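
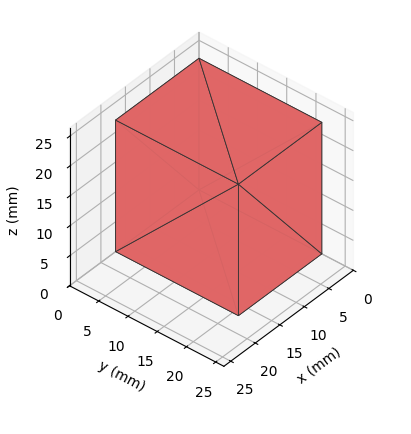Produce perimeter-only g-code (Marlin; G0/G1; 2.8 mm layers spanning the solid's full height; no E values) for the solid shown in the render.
Reading the render: the shape is a rectangular box, roughly 17 × 21 mm footprint and 22 mm tall (dimensions read to the nearest mm from the axis ticks). For the g-code, the solid's height is divided into equal slices at the stated Δz and each level perimeter traced with G1 moves after a G0 lift.

; perimeter-only toolpath
G21 ; units = mm
G90 ; absolute positioning
G28 ; home
; layer 1
G0 Z2.8
G0 X0.0 Y0.0
G1 X17.0 Y0.0
G1 X17.0 Y21.0
G1 X0.0 Y21.0
G1 X0.0 Y0.0
; layer 2
G0 Z5.5
G0 X0.0 Y0.0
G1 X17.0 Y0.0
G1 X17.0 Y21.0
G1 X0.0 Y21.0
G1 X0.0 Y0.0
; layer 3
G0 Z8.2
G0 X0.0 Y0.0
G1 X17.0 Y0.0
G1 X17.0 Y21.0
G1 X0.0 Y21.0
G1 X0.0 Y0.0
; layer 4
G0 Z11.0
G0 X0.0 Y0.0
G1 X17.0 Y0.0
G1 X17.0 Y21.0
G1 X0.0 Y21.0
G1 X0.0 Y0.0
; layer 5
G0 Z13.8
G0 X0.0 Y0.0
G1 X17.0 Y0.0
G1 X17.0 Y21.0
G1 X0.0 Y21.0
G1 X0.0 Y0.0
; layer 6
G0 Z16.5
G0 X0.0 Y0.0
G1 X17.0 Y0.0
G1 X17.0 Y21.0
G1 X0.0 Y21.0
G1 X0.0 Y0.0
; layer 7
G0 Z19.2
G0 X0.0 Y0.0
G1 X17.0 Y0.0
G1 X17.0 Y21.0
G1 X0.0 Y21.0
G1 X0.0 Y0.0
; layer 8
G0 Z22.0
G0 X0.0 Y0.0
G1 X17.0 Y0.0
G1 X17.0 Y21.0
G1 X0.0 Y21.0
G1 X0.0 Y0.0
M2 ; end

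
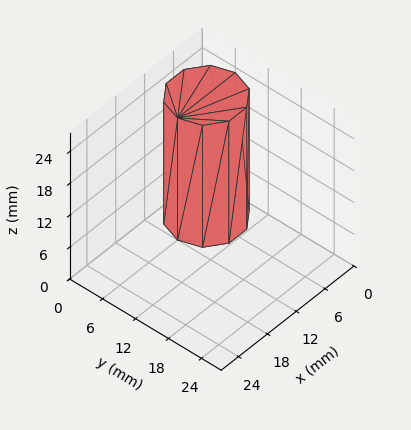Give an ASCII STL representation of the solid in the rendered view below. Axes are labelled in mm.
Reading the render: the shape is a regular 10-sided prism (a cylinder approximated with 10 flat sides), circumscribed radius ≈ 6 mm, height ≈ 23 mm (dimensions read to the nearest mm from the axis ticks). For the STL, each face is triangulated and given an outward normal.

solid part
  facet normal 0.0000 0.0000 -1.0000
    outer loop
      vertex 7.854 11.706 0.000
      vertex 10.854 9.527 0.000
      vertex 12.000 6.000 0.000
    endloop
  endfacet
  facet normal 0.0000 0.0000 -1.0000
    outer loop
      vertex 4.146 11.706 0.000
      vertex 7.854 11.706 0.000
      vertex 12.000 6.000 0.000
    endloop
  endfacet
  facet normal 0.0000 0.0000 -1.0000
    outer loop
      vertex 1.146 9.527 0.000
      vertex 4.146 11.706 0.000
      vertex 12.000 6.000 0.000
    endloop
  endfacet
  facet normal 0.0000 0.0000 -1.0000
    outer loop
      vertex 0.000 6.000 0.000
      vertex 1.146 9.527 0.000
      vertex 12.000 6.000 0.000
    endloop
  endfacet
  facet normal 0.0000 0.0000 -1.0000
    outer loop
      vertex 1.146 2.473 0.000
      vertex 0.000 6.000 0.000
      vertex 12.000 6.000 0.000
    endloop
  endfacet
  facet normal 0.0000 0.0000 -1.0000
    outer loop
      vertex 4.146 0.294 0.000
      vertex 1.146 2.473 0.000
      vertex 12.000 6.000 0.000
    endloop
  endfacet
  facet normal 0.0000 0.0000 -1.0000
    outer loop
      vertex 7.854 0.294 0.000
      vertex 4.146 0.294 0.000
      vertex 12.000 6.000 0.000
    endloop
  endfacet
  facet normal 0.0000 0.0000 -1.0000
    outer loop
      vertex 10.854 2.473 0.000
      vertex 7.854 0.294 0.000
      vertex 12.000 6.000 0.000
    endloop
  endfacet
  facet normal 0.0000 0.0000 1.0000
    outer loop
      vertex 12.000 6.000 23.000
      vertex 10.854 9.527 23.000
      vertex 7.854 11.706 23.000
    endloop
  endfacet
  facet normal 0.0000 0.0000 1.0000
    outer loop
      vertex 12.000 6.000 23.000
      vertex 7.854 11.706 23.000
      vertex 4.146 11.706 23.000
    endloop
  endfacet
  facet normal 0.0000 0.0000 1.0000
    outer loop
      vertex 12.000 6.000 23.000
      vertex 4.146 11.706 23.000
      vertex 1.146 9.527 23.000
    endloop
  endfacet
  facet normal 0.0000 0.0000 1.0000
    outer loop
      vertex 12.000 6.000 23.000
      vertex 1.146 9.527 23.000
      vertex 0.000 6.000 23.000
    endloop
  endfacet
  facet normal 0.0000 0.0000 1.0000
    outer loop
      vertex 12.000 6.000 23.000
      vertex 0.000 6.000 23.000
      vertex 1.146 2.473 23.000
    endloop
  endfacet
  facet normal 0.0000 0.0000 1.0000
    outer loop
      vertex 12.000 6.000 23.000
      vertex 1.146 2.473 23.000
      vertex 4.146 0.294 23.000
    endloop
  endfacet
  facet normal 0.0000 0.0000 1.0000
    outer loop
      vertex 12.000 6.000 23.000
      vertex 4.146 0.294 23.000
      vertex 7.854 0.294 23.000
    endloop
  endfacet
  facet normal 0.0000 0.0000 1.0000
    outer loop
      vertex 12.000 6.000 23.000
      vertex 7.854 0.294 23.000
      vertex 10.854 2.473 23.000
    endloop
  endfacet
  facet normal 0.9511 0.3090 0.0000
    outer loop
      vertex 12.000 6.000 0.000
      vertex 10.854 9.527 0.000
      vertex 10.854 9.527 23.000
    endloop
  endfacet
  facet normal 0.9511 0.3090 0.0000
    outer loop
      vertex 12.000 6.000 0.000
      vertex 10.854 9.527 23.000
      vertex 12.000 6.000 23.000
    endloop
  endfacet
  facet normal 0.5877 0.8091 0.0000
    outer loop
      vertex 10.854 9.527 0.000
      vertex 7.854 11.706 0.000
      vertex 7.854 11.706 23.000
    endloop
  endfacet
  facet normal 0.5877 0.8091 0.0000
    outer loop
      vertex 10.854 9.527 0.000
      vertex 7.854 11.706 23.000
      vertex 10.854 9.527 23.000
    endloop
  endfacet
  facet normal 0.0000 1.0000 0.0000
    outer loop
      vertex 7.854 11.706 0.000
      vertex 4.146 11.706 0.000
      vertex 4.146 11.706 23.000
    endloop
  endfacet
  facet normal 0.0000 1.0000 0.0000
    outer loop
      vertex 7.854 11.706 0.000
      vertex 4.146 11.706 23.000
      vertex 7.854 11.706 23.000
    endloop
  endfacet
  facet normal -0.5877 0.8091 0.0000
    outer loop
      vertex 4.146 11.706 0.000
      vertex 1.146 9.527 0.000
      vertex 1.146 9.527 23.000
    endloop
  endfacet
  facet normal -0.5877 0.8091 0.0000
    outer loop
      vertex 4.146 11.706 0.000
      vertex 1.146 9.527 23.000
      vertex 4.146 11.706 23.000
    endloop
  endfacet
  facet normal -0.9511 0.3090 0.0000
    outer loop
      vertex 1.146 9.527 0.000
      vertex 0.000 6.000 0.000
      vertex 0.000 6.000 23.000
    endloop
  endfacet
  facet normal -0.9511 0.3090 0.0000
    outer loop
      vertex 1.146 9.527 0.000
      vertex 0.000 6.000 23.000
      vertex 1.146 9.527 23.000
    endloop
  endfacet
  facet normal -0.9511 -0.3090 0.0000
    outer loop
      vertex 0.000 6.000 0.000
      vertex 1.146 2.473 0.000
      vertex 1.146 2.473 23.000
    endloop
  endfacet
  facet normal -0.9511 -0.3090 0.0000
    outer loop
      vertex 0.000 6.000 0.000
      vertex 1.146 2.473 23.000
      vertex 0.000 6.000 23.000
    endloop
  endfacet
  facet normal -0.5877 -0.8091 0.0000
    outer loop
      vertex 1.146 2.473 0.000
      vertex 4.146 0.294 0.000
      vertex 4.146 0.294 23.000
    endloop
  endfacet
  facet normal -0.5877 -0.8091 0.0000
    outer loop
      vertex 1.146 2.473 0.000
      vertex 4.146 0.294 23.000
      vertex 1.146 2.473 23.000
    endloop
  endfacet
  facet normal 0.0000 -1.0000 0.0000
    outer loop
      vertex 4.146 0.294 0.000
      vertex 7.854 0.294 0.000
      vertex 7.854 0.294 23.000
    endloop
  endfacet
  facet normal 0.0000 -1.0000 0.0000
    outer loop
      vertex 4.146 0.294 0.000
      vertex 7.854 0.294 23.000
      vertex 4.146 0.294 23.000
    endloop
  endfacet
  facet normal 0.5877 -0.8091 0.0000
    outer loop
      vertex 7.854 0.294 0.000
      vertex 10.854 2.473 0.000
      vertex 10.854 2.473 23.000
    endloop
  endfacet
  facet normal 0.5877 -0.8091 0.0000
    outer loop
      vertex 7.854 0.294 0.000
      vertex 10.854 2.473 23.000
      vertex 7.854 0.294 23.000
    endloop
  endfacet
  facet normal 0.9511 -0.3090 0.0000
    outer loop
      vertex 10.854 2.473 0.000
      vertex 12.000 6.000 0.000
      vertex 12.000 6.000 23.000
    endloop
  endfacet
  facet normal 0.9511 -0.3090 0.0000
    outer loop
      vertex 10.854 2.473 0.000
      vertex 12.000 6.000 23.000
      vertex 10.854 2.473 23.000
    endloop
  endfacet
endsolid part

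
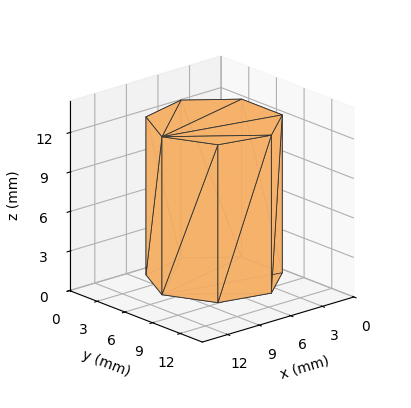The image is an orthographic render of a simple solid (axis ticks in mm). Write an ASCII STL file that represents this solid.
Reading the render: the shape is a regular 7-sided prism (a cylinder approximated with 7 flat sides), circumscribed radius ≈ 5 mm, height ≈ 12 mm (dimensions read to the nearest mm from the axis ticks). For the STL, each face is triangulated and given an outward normal.

solid part
  facet normal 0.0000 0.0000 -1.0000
    outer loop
      vertex 3.9 9.9 0.0
      vertex 8.1 8.9 0.0
      vertex 10.0 5.0 0.0
    endloop
  endfacet
  facet normal 0.0000 0.0000 -1.0000
    outer loop
      vertex 0.5 7.2 0.0
      vertex 3.9 9.9 0.0
      vertex 10.0 5.0 0.0
    endloop
  endfacet
  facet normal 0.0000 0.0000 -1.0000
    outer loop
      vertex 0.5 2.8 0.0
      vertex 0.5 7.2 0.0
      vertex 10.0 5.0 0.0
    endloop
  endfacet
  facet normal 0.0000 0.0000 -1.0000
    outer loop
      vertex 3.9 0.1 0.0
      vertex 0.5 2.8 0.0
      vertex 10.0 5.0 0.0
    endloop
  endfacet
  facet normal 0.0000 0.0000 -1.0000
    outer loop
      vertex 8.1 1.1 0.0
      vertex 3.9 0.1 0.0
      vertex 10.0 5.0 0.0
    endloop
  endfacet
  facet normal 0.0000 0.0000 1.0000
    outer loop
      vertex 10.0 5.0 12.0
      vertex 8.1 8.9 12.0
      vertex 3.9 9.9 12.0
    endloop
  endfacet
  facet normal 0.0000 0.0000 1.0000
    outer loop
      vertex 10.0 5.0 12.0
      vertex 3.9 9.9 12.0
      vertex 0.5 7.2 12.0
    endloop
  endfacet
  facet normal 0.0000 0.0000 1.0000
    outer loop
      vertex 10.0 5.0 12.0
      vertex 0.5 7.2 12.0
      vertex 0.5 2.8 12.0
    endloop
  endfacet
  facet normal 0.0000 0.0000 1.0000
    outer loop
      vertex 10.0 5.0 12.0
      vertex 0.5 2.8 12.0
      vertex 3.9 0.1 12.0
    endloop
  endfacet
  facet normal 0.0000 0.0000 1.0000
    outer loop
      vertex 10.0 5.0 12.0
      vertex 3.9 0.1 12.0
      vertex 8.1 1.1 12.0
    endloop
  endfacet
  facet normal 0.8990 0.4380 0.0000
    outer loop
      vertex 10.0 5.0 0.0
      vertex 8.1 8.9 0.0
      vertex 8.1 8.9 12.0
    endloop
  endfacet
  facet normal 0.8990 0.4380 0.0000
    outer loop
      vertex 10.0 5.0 0.0
      vertex 8.1 8.9 12.0
      vertex 10.0 5.0 12.0
    endloop
  endfacet
  facet normal 0.2316 0.9728 0.0000
    outer loop
      vertex 8.1 8.9 0.0
      vertex 3.9 9.9 0.0
      vertex 3.9 9.9 12.0
    endloop
  endfacet
  facet normal 0.2316 0.9728 0.0000
    outer loop
      vertex 8.1 8.9 0.0
      vertex 3.9 9.9 12.0
      vertex 8.1 8.9 12.0
    endloop
  endfacet
  facet normal -0.6219 0.7831 0.0000
    outer loop
      vertex 3.9 9.9 0.0
      vertex 0.5 7.2 0.0
      vertex 0.5 7.2 12.0
    endloop
  endfacet
  facet normal -0.6219 0.7831 0.0000
    outer loop
      vertex 3.9 9.9 0.0
      vertex 0.5 7.2 12.0
      vertex 3.9 9.9 12.0
    endloop
  endfacet
  facet normal -1.0000 0.0000 0.0000
    outer loop
      vertex 0.5 7.2 0.0
      vertex 0.5 2.8 0.0
      vertex 0.5 2.8 12.0
    endloop
  endfacet
  facet normal -1.0000 0.0000 0.0000
    outer loop
      vertex 0.5 7.2 0.0
      vertex 0.5 2.8 12.0
      vertex 0.5 7.2 12.0
    endloop
  endfacet
  facet normal -0.6219 -0.7831 0.0000
    outer loop
      vertex 0.5 2.8 0.0
      vertex 3.9 0.1 0.0
      vertex 3.9 0.1 12.0
    endloop
  endfacet
  facet normal -0.6219 -0.7831 0.0000
    outer loop
      vertex 0.5 2.8 0.0
      vertex 3.9 0.1 12.0
      vertex 0.5 2.8 12.0
    endloop
  endfacet
  facet normal 0.2316 -0.9728 0.0000
    outer loop
      vertex 3.9 0.1 0.0
      vertex 8.1 1.1 0.0
      vertex 8.1 1.1 12.0
    endloop
  endfacet
  facet normal 0.2316 -0.9728 0.0000
    outer loop
      vertex 3.9 0.1 0.0
      vertex 8.1 1.1 12.0
      vertex 3.9 0.1 12.0
    endloop
  endfacet
  facet normal 0.8990 -0.4380 0.0000
    outer loop
      vertex 8.1 1.1 0.0
      vertex 10.0 5.0 0.0
      vertex 10.0 5.0 12.0
    endloop
  endfacet
  facet normal 0.8990 -0.4380 0.0000
    outer loop
      vertex 8.1 1.1 0.0
      vertex 10.0 5.0 12.0
      vertex 8.1 1.1 12.0
    endloop
  endfacet
endsolid part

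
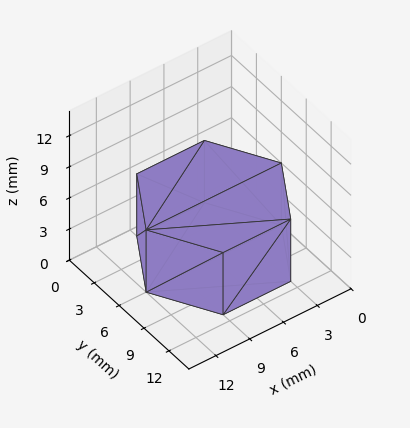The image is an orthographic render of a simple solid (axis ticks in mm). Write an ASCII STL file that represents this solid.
Reading the render: the shape is a regular 6-sided prism (a cylinder approximated with 6 flat sides), circumscribed radius ≈ 6 mm, height ≈ 6 mm (dimensions read to the nearest mm from the axis ticks). For the STL, each face is triangulated and given an outward normal.

solid part
  facet normal 0.0000 0.0000 -1.0000
    outer loop
      vertex 3.0 11.2 0.0
      vertex 9.0 11.2 0.0
      vertex 12.0 6.0 0.0
    endloop
  endfacet
  facet normal 0.0000 0.0000 -1.0000
    outer loop
      vertex 0.0 6.0 0.0
      vertex 3.0 11.2 0.0
      vertex 12.0 6.0 0.0
    endloop
  endfacet
  facet normal 0.0000 0.0000 -1.0000
    outer loop
      vertex 3.0 0.8 0.0
      vertex 0.0 6.0 0.0
      vertex 12.0 6.0 0.0
    endloop
  endfacet
  facet normal 0.0000 0.0000 -1.0000
    outer loop
      vertex 9.0 0.8 0.0
      vertex 3.0 0.8 0.0
      vertex 12.0 6.0 0.0
    endloop
  endfacet
  facet normal 0.0000 0.0000 1.0000
    outer loop
      vertex 12.0 6.0 6.0
      vertex 9.0 11.2 6.0
      vertex 3.0 11.2 6.0
    endloop
  endfacet
  facet normal 0.0000 0.0000 1.0000
    outer loop
      vertex 12.0 6.0 6.0
      vertex 3.0 11.2 6.0
      vertex 0.0 6.0 6.0
    endloop
  endfacet
  facet normal 0.0000 0.0000 1.0000
    outer loop
      vertex 12.0 6.0 6.0
      vertex 0.0 6.0 6.0
      vertex 3.0 0.8 6.0
    endloop
  endfacet
  facet normal 0.0000 0.0000 1.0000
    outer loop
      vertex 12.0 6.0 6.0
      vertex 3.0 0.8 6.0
      vertex 9.0 0.8 6.0
    endloop
  endfacet
  facet normal 0.8662 0.4997 0.0000
    outer loop
      vertex 12.0 6.0 0.0
      vertex 9.0 11.2 0.0
      vertex 9.0 11.2 6.0
    endloop
  endfacet
  facet normal 0.8662 0.4997 0.0000
    outer loop
      vertex 12.0 6.0 0.0
      vertex 9.0 11.2 6.0
      vertex 12.0 6.0 6.0
    endloop
  endfacet
  facet normal 0.0000 1.0000 0.0000
    outer loop
      vertex 9.0 11.2 0.0
      vertex 3.0 11.2 0.0
      vertex 3.0 11.2 6.0
    endloop
  endfacet
  facet normal 0.0000 1.0000 0.0000
    outer loop
      vertex 9.0 11.2 0.0
      vertex 3.0 11.2 6.0
      vertex 9.0 11.2 6.0
    endloop
  endfacet
  facet normal -0.8662 0.4997 0.0000
    outer loop
      vertex 3.0 11.2 0.0
      vertex 0.0 6.0 0.0
      vertex 0.0 6.0 6.0
    endloop
  endfacet
  facet normal -0.8662 0.4997 0.0000
    outer loop
      vertex 3.0 11.2 0.0
      vertex 0.0 6.0 6.0
      vertex 3.0 11.2 6.0
    endloop
  endfacet
  facet normal -0.8662 -0.4997 0.0000
    outer loop
      vertex 0.0 6.0 0.0
      vertex 3.0 0.8 0.0
      vertex 3.0 0.8 6.0
    endloop
  endfacet
  facet normal -0.8662 -0.4997 0.0000
    outer loop
      vertex 0.0 6.0 0.0
      vertex 3.0 0.8 6.0
      vertex 0.0 6.0 6.0
    endloop
  endfacet
  facet normal 0.0000 -1.0000 0.0000
    outer loop
      vertex 3.0 0.8 0.0
      vertex 9.0 0.8 0.0
      vertex 9.0 0.8 6.0
    endloop
  endfacet
  facet normal 0.0000 -1.0000 0.0000
    outer loop
      vertex 3.0 0.8 0.0
      vertex 9.0 0.8 6.0
      vertex 3.0 0.8 6.0
    endloop
  endfacet
  facet normal 0.8662 -0.4997 0.0000
    outer loop
      vertex 9.0 0.8 0.0
      vertex 12.0 6.0 0.0
      vertex 12.0 6.0 6.0
    endloop
  endfacet
  facet normal 0.8662 -0.4997 0.0000
    outer loop
      vertex 9.0 0.8 0.0
      vertex 12.0 6.0 6.0
      vertex 9.0 0.8 6.0
    endloop
  endfacet
endsolid part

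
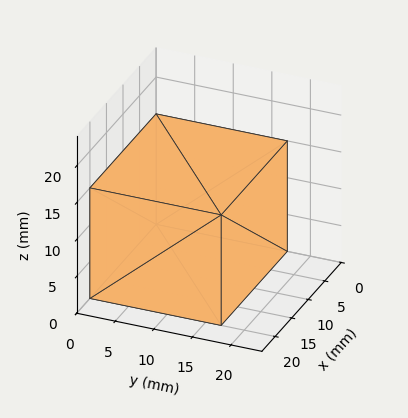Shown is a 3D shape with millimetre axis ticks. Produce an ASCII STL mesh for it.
Reading the render: the shape is a rectangular box, roughly 20 × 17 mm footprint and 15 mm tall (dimensions read to the nearest mm from the axis ticks). For the STL, each face is triangulated and given an outward normal.

solid part
  facet normal 0.0000 0.0000 -1.0000
    outer loop
      vertex 20.00 17.00 0.00
      vertex 20.00 0.00 0.00
      vertex 0.00 0.00 0.00
    endloop
  endfacet
  facet normal 0.0000 0.0000 -1.0000
    outer loop
      vertex 0.00 17.00 0.00
      vertex 20.00 17.00 0.00
      vertex 0.00 0.00 0.00
    endloop
  endfacet
  facet normal 0.0000 0.0000 1.0000
    outer loop
      vertex 0.00 0.00 15.00
      vertex 20.00 0.00 15.00
      vertex 20.00 17.00 15.00
    endloop
  endfacet
  facet normal 0.0000 0.0000 1.0000
    outer loop
      vertex 0.00 0.00 15.00
      vertex 20.00 17.00 15.00
      vertex 0.00 17.00 15.00
    endloop
  endfacet
  facet normal 0.0000 -1.0000 0.0000
    outer loop
      vertex 0.00 0.00 0.00
      vertex 20.00 0.00 0.00
      vertex 20.00 0.00 15.00
    endloop
  endfacet
  facet normal 0.0000 -1.0000 0.0000
    outer loop
      vertex 0.00 0.00 0.00
      vertex 20.00 0.00 15.00
      vertex 0.00 0.00 15.00
    endloop
  endfacet
  facet normal 0.0000 1.0000 0.0000
    outer loop
      vertex 20.00 17.00 15.00
      vertex 20.00 17.00 0.00
      vertex 0.00 17.00 0.00
    endloop
  endfacet
  facet normal 0.0000 1.0000 0.0000
    outer loop
      vertex 0.00 17.00 15.00
      vertex 20.00 17.00 15.00
      vertex 0.00 17.00 0.00
    endloop
  endfacet
  facet normal -1.0000 0.0000 0.0000
    outer loop
      vertex 0.00 17.00 15.00
      vertex 0.00 17.00 0.00
      vertex 0.00 0.00 0.00
    endloop
  endfacet
  facet normal -1.0000 0.0000 0.0000
    outer loop
      vertex 0.00 0.00 15.00
      vertex 0.00 17.00 15.00
      vertex 0.00 0.00 0.00
    endloop
  endfacet
  facet normal 1.0000 0.0000 0.0000
    outer loop
      vertex 20.00 0.00 0.00
      vertex 20.00 17.00 0.00
      vertex 20.00 17.00 15.00
    endloop
  endfacet
  facet normal 1.0000 0.0000 0.0000
    outer loop
      vertex 20.00 0.00 0.00
      vertex 20.00 17.00 15.00
      vertex 20.00 0.00 15.00
    endloop
  endfacet
endsolid part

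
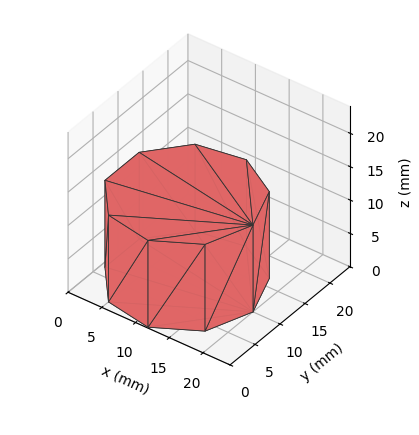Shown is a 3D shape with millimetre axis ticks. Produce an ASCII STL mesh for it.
Reading the render: the shape is a regular 9-sided prism (a cylinder approximated with 9 flat sides), circumscribed radius ≈ 10 mm, height ≈ 13 mm (dimensions read to the nearest mm from the axis ticks). For the STL, each face is triangulated and given an outward normal.

solid part
  facet normal 0.0000 0.0000 -1.0000
    outer loop
      vertex 11.74 19.85 0.00
      vertex 17.66 16.43 0.00
      vertex 20.00 10.00 0.00
    endloop
  endfacet
  facet normal 0.0000 0.0000 -1.0000
    outer loop
      vertex 5.00 18.66 0.00
      vertex 11.74 19.85 0.00
      vertex 20.00 10.00 0.00
    endloop
  endfacet
  facet normal 0.0000 0.0000 -1.0000
    outer loop
      vertex 0.60 13.42 0.00
      vertex 5.00 18.66 0.00
      vertex 20.00 10.00 0.00
    endloop
  endfacet
  facet normal 0.0000 0.0000 -1.0000
    outer loop
      vertex 0.60 6.58 0.00
      vertex 0.60 13.42 0.00
      vertex 20.00 10.00 0.00
    endloop
  endfacet
  facet normal 0.0000 0.0000 -1.0000
    outer loop
      vertex 5.00 1.34 0.00
      vertex 0.60 6.58 0.00
      vertex 20.00 10.00 0.00
    endloop
  endfacet
  facet normal 0.0000 0.0000 -1.0000
    outer loop
      vertex 11.74 0.15 0.00
      vertex 5.00 1.34 0.00
      vertex 20.00 10.00 0.00
    endloop
  endfacet
  facet normal 0.0000 0.0000 -1.0000
    outer loop
      vertex 17.66 3.57 0.00
      vertex 11.74 0.15 0.00
      vertex 20.00 10.00 0.00
    endloop
  endfacet
  facet normal 0.0000 0.0000 1.0000
    outer loop
      vertex 20.00 10.00 13.00
      vertex 17.66 16.43 13.00
      vertex 11.74 19.85 13.00
    endloop
  endfacet
  facet normal 0.0000 0.0000 1.0000
    outer loop
      vertex 20.00 10.00 13.00
      vertex 11.74 19.85 13.00
      vertex 5.00 18.66 13.00
    endloop
  endfacet
  facet normal 0.0000 0.0000 1.0000
    outer loop
      vertex 20.00 10.00 13.00
      vertex 5.00 18.66 13.00
      vertex 0.60 13.42 13.00
    endloop
  endfacet
  facet normal 0.0000 0.0000 1.0000
    outer loop
      vertex 20.00 10.00 13.00
      vertex 0.60 13.42 13.00
      vertex 0.60 6.58 13.00
    endloop
  endfacet
  facet normal 0.0000 0.0000 1.0000
    outer loop
      vertex 20.00 10.00 13.00
      vertex 0.60 6.58 13.00
      vertex 5.00 1.34 13.00
    endloop
  endfacet
  facet normal 0.0000 0.0000 1.0000
    outer loop
      vertex 20.00 10.00 13.00
      vertex 5.00 1.34 13.00
      vertex 11.74 0.15 13.00
    endloop
  endfacet
  facet normal 0.0000 0.0000 1.0000
    outer loop
      vertex 20.00 10.00 13.00
      vertex 11.74 0.15 13.00
      vertex 17.66 3.57 13.00
    endloop
  endfacet
  facet normal 0.9397 0.3420 0.0000
    outer loop
      vertex 20.00 10.00 0.00
      vertex 17.66 16.43 0.00
      vertex 17.66 16.43 13.00
    endloop
  endfacet
  facet normal 0.9397 0.3420 0.0000
    outer loop
      vertex 20.00 10.00 0.00
      vertex 17.66 16.43 13.00
      vertex 20.00 10.00 13.00
    endloop
  endfacet
  facet normal 0.5002 0.8659 0.0000
    outer loop
      vertex 17.66 16.43 0.00
      vertex 11.74 19.85 0.00
      vertex 11.74 19.85 13.00
    endloop
  endfacet
  facet normal 0.5002 0.8659 0.0000
    outer loop
      vertex 17.66 16.43 0.00
      vertex 11.74 19.85 13.00
      vertex 17.66 16.43 13.00
    endloop
  endfacet
  facet normal -0.1739 0.9848 0.0000
    outer loop
      vertex 11.74 19.85 0.00
      vertex 5.00 18.66 0.00
      vertex 5.00 18.66 13.00
    endloop
  endfacet
  facet normal -0.1739 0.9848 0.0000
    outer loop
      vertex 11.74 19.85 0.00
      vertex 5.00 18.66 13.00
      vertex 11.74 19.85 13.00
    endloop
  endfacet
  facet normal -0.7658 0.6431 0.0000
    outer loop
      vertex 5.00 18.66 0.00
      vertex 0.60 13.42 0.00
      vertex 0.60 13.42 13.00
    endloop
  endfacet
  facet normal -0.7658 0.6431 0.0000
    outer loop
      vertex 5.00 18.66 0.00
      vertex 0.60 13.42 13.00
      vertex 5.00 18.66 13.00
    endloop
  endfacet
  facet normal -1.0000 0.0000 0.0000
    outer loop
      vertex 0.60 13.42 0.00
      vertex 0.60 6.58 0.00
      vertex 0.60 6.58 13.00
    endloop
  endfacet
  facet normal -1.0000 0.0000 0.0000
    outer loop
      vertex 0.60 13.42 0.00
      vertex 0.60 6.58 13.00
      vertex 0.60 13.42 13.00
    endloop
  endfacet
  facet normal -0.7658 -0.6431 0.0000
    outer loop
      vertex 0.60 6.58 0.00
      vertex 5.00 1.34 0.00
      vertex 5.00 1.34 13.00
    endloop
  endfacet
  facet normal -0.7658 -0.6431 0.0000
    outer loop
      vertex 0.60 6.58 0.00
      vertex 5.00 1.34 13.00
      vertex 0.60 6.58 13.00
    endloop
  endfacet
  facet normal -0.1739 -0.9848 0.0000
    outer loop
      vertex 5.00 1.34 0.00
      vertex 11.74 0.15 0.00
      vertex 11.74 0.15 13.00
    endloop
  endfacet
  facet normal -0.1739 -0.9848 0.0000
    outer loop
      vertex 5.00 1.34 0.00
      vertex 11.74 0.15 13.00
      vertex 5.00 1.34 13.00
    endloop
  endfacet
  facet normal 0.5002 -0.8659 0.0000
    outer loop
      vertex 11.74 0.15 0.00
      vertex 17.66 3.57 0.00
      vertex 17.66 3.57 13.00
    endloop
  endfacet
  facet normal 0.5002 -0.8659 0.0000
    outer loop
      vertex 11.74 0.15 0.00
      vertex 17.66 3.57 13.00
      vertex 11.74 0.15 13.00
    endloop
  endfacet
  facet normal 0.9397 -0.3420 0.0000
    outer loop
      vertex 17.66 3.57 0.00
      vertex 20.00 10.00 0.00
      vertex 20.00 10.00 13.00
    endloop
  endfacet
  facet normal 0.9397 -0.3420 0.0000
    outer loop
      vertex 17.66 3.57 0.00
      vertex 20.00 10.00 13.00
      vertex 17.66 3.57 13.00
    endloop
  endfacet
endsolid part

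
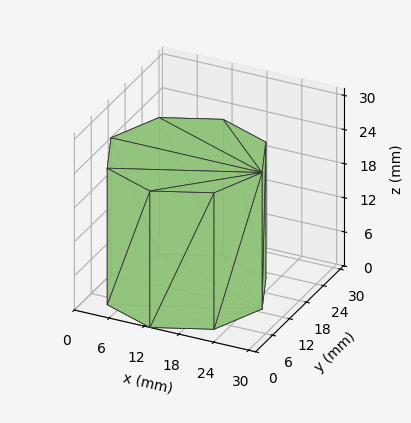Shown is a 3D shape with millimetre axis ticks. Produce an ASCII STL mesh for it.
Reading the render: the shape is a regular 8-sided prism (a cylinder approximated with 8 flat sides), circumscribed radius ≈ 13 mm, height ≈ 24 mm (dimensions read to the nearest mm from the axis ticks). For the STL, each face is triangulated and given an outward normal.

solid part
  facet normal 0.0000 0.0000 -1.0000
    outer loop
      vertex 13.000 26.000 0.000
      vertex 22.192 22.192 0.000
      vertex 26.000 13.000 0.000
    endloop
  endfacet
  facet normal 0.0000 0.0000 -1.0000
    outer loop
      vertex 3.808 22.192 0.000
      vertex 13.000 26.000 0.000
      vertex 26.000 13.000 0.000
    endloop
  endfacet
  facet normal 0.0000 0.0000 -1.0000
    outer loop
      vertex 0.000 13.000 0.000
      vertex 3.808 22.192 0.000
      vertex 26.000 13.000 0.000
    endloop
  endfacet
  facet normal 0.0000 0.0000 -1.0000
    outer loop
      vertex 3.808 3.808 0.000
      vertex 0.000 13.000 0.000
      vertex 26.000 13.000 0.000
    endloop
  endfacet
  facet normal 0.0000 0.0000 -1.0000
    outer loop
      vertex 13.000 0.000 0.000
      vertex 3.808 3.808 0.000
      vertex 26.000 13.000 0.000
    endloop
  endfacet
  facet normal 0.0000 0.0000 -1.0000
    outer loop
      vertex 22.192 3.808 0.000
      vertex 13.000 0.000 0.000
      vertex 26.000 13.000 0.000
    endloop
  endfacet
  facet normal 0.0000 0.0000 1.0000
    outer loop
      vertex 26.000 13.000 24.000
      vertex 22.192 22.192 24.000
      vertex 13.000 26.000 24.000
    endloop
  endfacet
  facet normal 0.0000 0.0000 1.0000
    outer loop
      vertex 26.000 13.000 24.000
      vertex 13.000 26.000 24.000
      vertex 3.808 22.192 24.000
    endloop
  endfacet
  facet normal 0.0000 0.0000 1.0000
    outer loop
      vertex 26.000 13.000 24.000
      vertex 3.808 22.192 24.000
      vertex 0.000 13.000 24.000
    endloop
  endfacet
  facet normal 0.0000 0.0000 1.0000
    outer loop
      vertex 26.000 13.000 24.000
      vertex 0.000 13.000 24.000
      vertex 3.808 3.808 24.000
    endloop
  endfacet
  facet normal 0.0000 0.0000 1.0000
    outer loop
      vertex 26.000 13.000 24.000
      vertex 3.808 3.808 24.000
      vertex 13.000 0.000 24.000
    endloop
  endfacet
  facet normal 0.0000 0.0000 1.0000
    outer loop
      vertex 26.000 13.000 24.000
      vertex 13.000 0.000 24.000
      vertex 22.192 3.808 24.000
    endloop
  endfacet
  facet normal 0.9239 0.3827 0.0000
    outer loop
      vertex 26.000 13.000 0.000
      vertex 22.192 22.192 0.000
      vertex 22.192 22.192 24.000
    endloop
  endfacet
  facet normal 0.9239 0.3827 0.0000
    outer loop
      vertex 26.000 13.000 0.000
      vertex 22.192 22.192 24.000
      vertex 26.000 13.000 24.000
    endloop
  endfacet
  facet normal 0.3827 0.9239 0.0000
    outer loop
      vertex 22.192 22.192 0.000
      vertex 13.000 26.000 0.000
      vertex 13.000 26.000 24.000
    endloop
  endfacet
  facet normal 0.3827 0.9239 0.0000
    outer loop
      vertex 22.192 22.192 0.000
      vertex 13.000 26.000 24.000
      vertex 22.192 22.192 24.000
    endloop
  endfacet
  facet normal -0.3827 0.9239 0.0000
    outer loop
      vertex 13.000 26.000 0.000
      vertex 3.808 22.192 0.000
      vertex 3.808 22.192 24.000
    endloop
  endfacet
  facet normal -0.3827 0.9239 0.0000
    outer loop
      vertex 13.000 26.000 0.000
      vertex 3.808 22.192 24.000
      vertex 13.000 26.000 24.000
    endloop
  endfacet
  facet normal -0.9239 0.3827 0.0000
    outer loop
      vertex 3.808 22.192 0.000
      vertex 0.000 13.000 0.000
      vertex 0.000 13.000 24.000
    endloop
  endfacet
  facet normal -0.9239 0.3827 0.0000
    outer loop
      vertex 3.808 22.192 0.000
      vertex 0.000 13.000 24.000
      vertex 3.808 22.192 24.000
    endloop
  endfacet
  facet normal -0.9239 -0.3827 0.0000
    outer loop
      vertex 0.000 13.000 0.000
      vertex 3.808 3.808 0.000
      vertex 3.808 3.808 24.000
    endloop
  endfacet
  facet normal -0.9239 -0.3827 0.0000
    outer loop
      vertex 0.000 13.000 0.000
      vertex 3.808 3.808 24.000
      vertex 0.000 13.000 24.000
    endloop
  endfacet
  facet normal -0.3827 -0.9239 0.0000
    outer loop
      vertex 3.808 3.808 0.000
      vertex 13.000 0.000 0.000
      vertex 13.000 0.000 24.000
    endloop
  endfacet
  facet normal -0.3827 -0.9239 0.0000
    outer loop
      vertex 3.808 3.808 0.000
      vertex 13.000 0.000 24.000
      vertex 3.808 3.808 24.000
    endloop
  endfacet
  facet normal 0.3827 -0.9239 0.0000
    outer loop
      vertex 13.000 0.000 0.000
      vertex 22.192 3.808 0.000
      vertex 22.192 3.808 24.000
    endloop
  endfacet
  facet normal 0.3827 -0.9239 0.0000
    outer loop
      vertex 13.000 0.000 0.000
      vertex 22.192 3.808 24.000
      vertex 13.000 0.000 24.000
    endloop
  endfacet
  facet normal 0.9239 -0.3827 0.0000
    outer loop
      vertex 22.192 3.808 0.000
      vertex 26.000 13.000 0.000
      vertex 26.000 13.000 24.000
    endloop
  endfacet
  facet normal 0.9239 -0.3827 0.0000
    outer loop
      vertex 22.192 3.808 0.000
      vertex 26.000 13.000 24.000
      vertex 22.192 3.808 24.000
    endloop
  endfacet
endsolid part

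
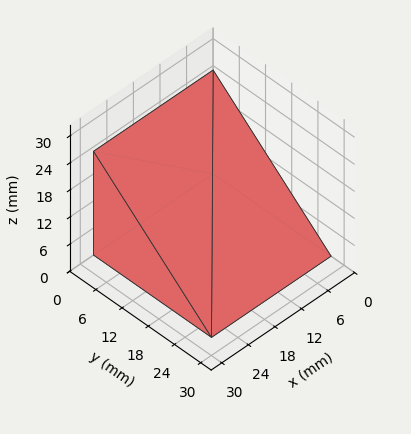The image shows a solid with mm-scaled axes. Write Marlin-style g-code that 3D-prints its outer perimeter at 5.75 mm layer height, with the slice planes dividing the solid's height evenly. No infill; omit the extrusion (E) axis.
Reading the render: the shape is a wedge (ramp): 27 × 27 mm base, rising to 23 mm along the y=0 edge and sloping linearly to z=0 at y=27 (dimensions read to the nearest mm from the axis ticks). For the g-code, the solid's height is divided into equal slices at the stated Δz and each level perimeter traced with G1 moves after a G0 lift.

; perimeter-only toolpath
G21 ; units = mm
G90 ; absolute positioning
G28 ; home
; layer 1
G0 Z5.75
G0 X0.00 Y0.00
G1 X27.00 Y0.00
G1 X27.00 Y20.25
G1 X0.00 Y20.25
G1 X0.00 Y0.00
; layer 2
G0 Z11.50
G0 X0.00 Y0.00
G1 X27.00 Y0.00
G1 X27.00 Y13.50
G1 X0.00 Y13.50
G1 X0.00 Y0.00
; layer 3
G0 Z17.25
G0 X0.00 Y0.00
G1 X27.00 Y0.00
G1 X27.00 Y6.75
G1 X0.00 Y6.75
G1 X0.00 Y0.00
M2 ; end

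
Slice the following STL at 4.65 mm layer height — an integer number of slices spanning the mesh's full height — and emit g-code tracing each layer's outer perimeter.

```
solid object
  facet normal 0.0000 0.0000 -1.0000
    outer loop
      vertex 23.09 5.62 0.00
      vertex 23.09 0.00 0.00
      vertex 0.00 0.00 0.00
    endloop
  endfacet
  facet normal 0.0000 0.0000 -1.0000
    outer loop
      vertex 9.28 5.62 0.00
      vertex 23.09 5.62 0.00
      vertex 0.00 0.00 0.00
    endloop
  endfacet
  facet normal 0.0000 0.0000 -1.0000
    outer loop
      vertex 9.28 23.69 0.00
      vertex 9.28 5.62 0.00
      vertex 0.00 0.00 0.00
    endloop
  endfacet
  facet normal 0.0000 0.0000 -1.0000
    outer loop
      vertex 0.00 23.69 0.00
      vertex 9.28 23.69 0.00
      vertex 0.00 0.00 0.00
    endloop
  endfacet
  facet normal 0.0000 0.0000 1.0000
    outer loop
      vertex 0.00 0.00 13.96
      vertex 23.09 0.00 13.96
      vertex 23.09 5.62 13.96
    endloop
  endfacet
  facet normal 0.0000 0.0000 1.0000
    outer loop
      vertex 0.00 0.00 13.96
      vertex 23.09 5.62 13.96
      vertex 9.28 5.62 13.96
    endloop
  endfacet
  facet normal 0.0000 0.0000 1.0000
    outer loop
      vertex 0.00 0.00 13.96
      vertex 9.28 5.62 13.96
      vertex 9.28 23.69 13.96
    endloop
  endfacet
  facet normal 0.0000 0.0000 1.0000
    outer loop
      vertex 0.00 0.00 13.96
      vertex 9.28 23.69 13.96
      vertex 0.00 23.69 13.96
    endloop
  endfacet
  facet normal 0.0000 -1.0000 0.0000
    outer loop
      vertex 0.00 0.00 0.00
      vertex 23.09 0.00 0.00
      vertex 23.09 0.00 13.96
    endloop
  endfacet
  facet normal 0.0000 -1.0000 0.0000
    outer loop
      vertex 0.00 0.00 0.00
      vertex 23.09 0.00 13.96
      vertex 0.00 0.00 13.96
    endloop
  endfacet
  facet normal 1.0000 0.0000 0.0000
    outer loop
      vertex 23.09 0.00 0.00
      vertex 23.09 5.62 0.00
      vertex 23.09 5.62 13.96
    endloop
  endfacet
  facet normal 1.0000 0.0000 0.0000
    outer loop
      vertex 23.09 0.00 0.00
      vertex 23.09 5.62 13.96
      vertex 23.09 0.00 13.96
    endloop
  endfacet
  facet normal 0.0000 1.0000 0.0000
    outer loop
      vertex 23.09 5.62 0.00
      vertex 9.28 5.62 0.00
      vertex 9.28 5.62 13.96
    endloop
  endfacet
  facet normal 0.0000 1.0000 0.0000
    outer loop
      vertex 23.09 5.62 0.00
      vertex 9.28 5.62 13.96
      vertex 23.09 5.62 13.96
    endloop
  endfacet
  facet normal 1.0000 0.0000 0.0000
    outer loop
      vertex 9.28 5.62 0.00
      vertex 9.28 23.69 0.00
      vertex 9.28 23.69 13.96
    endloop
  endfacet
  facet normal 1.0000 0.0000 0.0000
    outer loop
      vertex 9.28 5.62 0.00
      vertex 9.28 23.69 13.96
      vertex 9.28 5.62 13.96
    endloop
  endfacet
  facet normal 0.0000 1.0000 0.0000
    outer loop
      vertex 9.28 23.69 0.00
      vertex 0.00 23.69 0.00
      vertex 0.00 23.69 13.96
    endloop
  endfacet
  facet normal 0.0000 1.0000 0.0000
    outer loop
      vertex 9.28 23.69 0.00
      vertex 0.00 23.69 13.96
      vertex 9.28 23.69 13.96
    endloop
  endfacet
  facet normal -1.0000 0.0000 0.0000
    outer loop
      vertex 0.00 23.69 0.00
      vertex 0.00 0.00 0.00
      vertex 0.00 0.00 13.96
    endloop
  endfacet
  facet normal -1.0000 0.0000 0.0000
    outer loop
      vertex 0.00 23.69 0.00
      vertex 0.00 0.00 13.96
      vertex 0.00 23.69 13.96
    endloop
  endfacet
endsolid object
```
; perimeter-only toolpath
G21 ; units = mm
G90 ; absolute positioning
G28 ; home
; layer 1
G0 Z4.65
G0 X0.00 Y0.00
G1 X23.09 Y0.00
G1 X23.09 Y5.62
G1 X9.28 Y5.62
G1 X9.28 Y23.69
G1 X0.00 Y23.69
G1 X0.00 Y0.00
; layer 2
G0 Z9.31
G0 X0.00 Y0.00
G1 X23.09 Y0.00
G1 X23.09 Y5.62
G1 X9.28 Y5.62
G1 X9.28 Y23.69
G1 X0.00 Y23.69
G1 X0.00 Y0.00
; layer 3
G0 Z13.96
G0 X0.00 Y0.00
G1 X23.09 Y0.00
G1 X23.09 Y5.62
G1 X9.28 Y5.62
G1 X9.28 Y23.69
G1 X0.00 Y23.69
G1 X0.00 Y0.00
M2 ; end

The solid is an L-shaped prism: outer 23.1 × 23.7 mm, arm thicknesses ≈ 5.62 mm (horizontal) and 9.28 mm (vertical), extruded 14 mm in z. Slicing at Δz = 4.65 mm — 3 equal slices spanning the solid's height, so layer i sits at z = i·h/3 — gives 3 non-empty perimeters. Each is a 6-segment closed polygon; G0 lifts to the layer z and rapids to the start vertex, then G1 traces the edges.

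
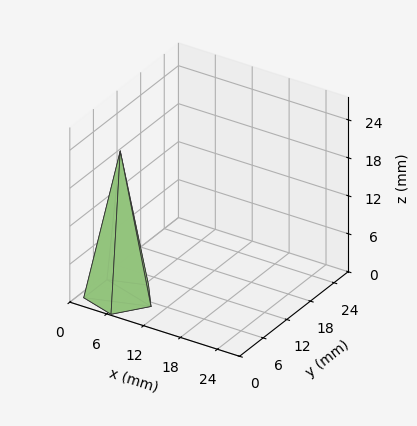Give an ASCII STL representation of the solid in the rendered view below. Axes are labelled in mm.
Reading the render: the shape is a regular 5-sided pyramid, base circumscribed radius ≈ 5 mm, apex at z ≈ 23 mm (dimensions read to the nearest mm from the axis ticks). For the STL, each face is triangulated and given an outward normal.

solid part
  facet normal 0.0000 0.0000 -1.0000
    outer loop
      vertex 0.95 7.94 0.00
      vertex 6.55 9.76 0.00
      vertex 10.00 5.00 0.00
    endloop
  endfacet
  facet normal 0.0000 0.0000 -1.0000
    outer loop
      vertex 0.95 2.06 0.00
      vertex 0.95 7.94 0.00
      vertex 10.00 5.00 0.00
    endloop
  endfacet
  facet normal 0.0000 0.0000 -1.0000
    outer loop
      vertex 6.55 0.24 0.00
      vertex 0.95 2.06 0.00
      vertex 10.00 5.00 0.00
    endloop
  endfacet
  facet normal 0.7974 0.5780 0.1734
    outer loop
      vertex 10.00 5.00 0.00
      vertex 6.55 9.76 0.00
      vertex 5.00 5.00 23.00
    endloop
  endfacet
  facet normal -0.3044 0.9366 0.1733
    outer loop
      vertex 6.55 9.76 0.00
      vertex 0.95 7.94 0.00
      vertex 5.00 5.00 23.00
    endloop
  endfacet
  facet normal -0.9848 0.0000 0.1734
    outer loop
      vertex 0.95 7.94 0.00
      vertex 0.95 2.06 0.00
      vertex 5.00 5.00 23.00
    endloop
  endfacet
  facet normal -0.3044 -0.9366 0.1733
    outer loop
      vertex 0.95 2.06 0.00
      vertex 6.55 0.24 0.00
      vertex 5.00 5.00 23.00
    endloop
  endfacet
  facet normal 0.7974 -0.5780 0.1734
    outer loop
      vertex 6.55 0.24 0.00
      vertex 10.00 5.00 0.00
      vertex 5.00 5.00 23.00
    endloop
  endfacet
endsolid part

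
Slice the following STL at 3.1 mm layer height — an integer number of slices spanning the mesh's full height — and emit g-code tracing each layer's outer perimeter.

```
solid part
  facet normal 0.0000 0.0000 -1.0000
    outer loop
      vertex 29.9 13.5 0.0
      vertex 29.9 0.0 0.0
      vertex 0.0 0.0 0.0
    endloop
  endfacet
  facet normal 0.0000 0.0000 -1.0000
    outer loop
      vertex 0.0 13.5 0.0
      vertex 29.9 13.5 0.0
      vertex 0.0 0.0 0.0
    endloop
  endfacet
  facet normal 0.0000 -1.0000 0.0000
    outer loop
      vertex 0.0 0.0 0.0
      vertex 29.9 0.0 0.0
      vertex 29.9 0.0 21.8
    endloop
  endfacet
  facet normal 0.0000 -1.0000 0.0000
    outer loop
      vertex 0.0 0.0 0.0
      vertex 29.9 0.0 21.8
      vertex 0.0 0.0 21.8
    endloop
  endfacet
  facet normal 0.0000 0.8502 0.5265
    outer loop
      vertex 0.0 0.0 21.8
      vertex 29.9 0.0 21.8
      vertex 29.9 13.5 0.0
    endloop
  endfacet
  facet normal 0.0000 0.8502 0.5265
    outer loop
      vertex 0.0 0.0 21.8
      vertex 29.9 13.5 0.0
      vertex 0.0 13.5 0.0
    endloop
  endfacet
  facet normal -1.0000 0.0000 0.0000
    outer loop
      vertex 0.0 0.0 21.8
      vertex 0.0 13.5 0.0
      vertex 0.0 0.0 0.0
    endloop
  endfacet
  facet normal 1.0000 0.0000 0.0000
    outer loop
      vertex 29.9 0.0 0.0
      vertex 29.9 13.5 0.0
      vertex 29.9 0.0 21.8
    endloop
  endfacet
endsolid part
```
; perimeter-only toolpath
G21 ; units = mm
G90 ; absolute positioning
G28 ; home
; layer 1
G0 Z3.1
G0 X0.0 Y0.0
G1 X29.9 Y0.0
G1 X29.9 Y11.6
G1 X0.0 Y11.6
G1 X0.0 Y0.0
; layer 2
G0 Z6.2
G0 X0.0 Y0.0
G1 X29.9 Y0.0
G1 X29.9 Y9.6
G1 X0.0 Y9.6
G1 X0.0 Y0.0
; layer 3
G0 Z9.3
G0 X0.0 Y0.0
G1 X29.9 Y0.0
G1 X29.9 Y7.7
G1 X0.0 Y7.7
G1 X0.0 Y0.0
; layer 4
G0 Z12.5
G0 X0.0 Y0.0
G1 X29.9 Y0.0
G1 X29.9 Y5.8
G1 X0.0 Y5.8
G1 X0.0 Y0.0
; layer 5
G0 Z15.6
G0 X0.0 Y0.0
G1 X29.9 Y0.0
G1 X29.9 Y3.9
G1 X0.0 Y3.9
G1 X0.0 Y0.0
; layer 6
G0 Z18.7
G0 X0.0 Y0.0
G1 X29.9 Y0.0
G1 X29.9 Y1.9
G1 X0.0 Y1.9
G1 X0.0 Y0.0
M2 ; end

The solid is a wedge (ramp): 29.9 × 13.5 mm base, rising to 21.8 mm along the y=0 edge and sloping linearly to z=0 at y=13.5. Slicing at Δz = 3.1 mm — 7 equal slices spanning the solid's height, so layer i sits at z = i·h/7 — gives 6 non-empty perimeters. Each is a 4-segment closed polygon; G0 lifts to the layer z and rapids to the start vertex, then G1 traces the edges. The cross-section shrinks linearly with z (the slice at the apex is degenerate and omitted).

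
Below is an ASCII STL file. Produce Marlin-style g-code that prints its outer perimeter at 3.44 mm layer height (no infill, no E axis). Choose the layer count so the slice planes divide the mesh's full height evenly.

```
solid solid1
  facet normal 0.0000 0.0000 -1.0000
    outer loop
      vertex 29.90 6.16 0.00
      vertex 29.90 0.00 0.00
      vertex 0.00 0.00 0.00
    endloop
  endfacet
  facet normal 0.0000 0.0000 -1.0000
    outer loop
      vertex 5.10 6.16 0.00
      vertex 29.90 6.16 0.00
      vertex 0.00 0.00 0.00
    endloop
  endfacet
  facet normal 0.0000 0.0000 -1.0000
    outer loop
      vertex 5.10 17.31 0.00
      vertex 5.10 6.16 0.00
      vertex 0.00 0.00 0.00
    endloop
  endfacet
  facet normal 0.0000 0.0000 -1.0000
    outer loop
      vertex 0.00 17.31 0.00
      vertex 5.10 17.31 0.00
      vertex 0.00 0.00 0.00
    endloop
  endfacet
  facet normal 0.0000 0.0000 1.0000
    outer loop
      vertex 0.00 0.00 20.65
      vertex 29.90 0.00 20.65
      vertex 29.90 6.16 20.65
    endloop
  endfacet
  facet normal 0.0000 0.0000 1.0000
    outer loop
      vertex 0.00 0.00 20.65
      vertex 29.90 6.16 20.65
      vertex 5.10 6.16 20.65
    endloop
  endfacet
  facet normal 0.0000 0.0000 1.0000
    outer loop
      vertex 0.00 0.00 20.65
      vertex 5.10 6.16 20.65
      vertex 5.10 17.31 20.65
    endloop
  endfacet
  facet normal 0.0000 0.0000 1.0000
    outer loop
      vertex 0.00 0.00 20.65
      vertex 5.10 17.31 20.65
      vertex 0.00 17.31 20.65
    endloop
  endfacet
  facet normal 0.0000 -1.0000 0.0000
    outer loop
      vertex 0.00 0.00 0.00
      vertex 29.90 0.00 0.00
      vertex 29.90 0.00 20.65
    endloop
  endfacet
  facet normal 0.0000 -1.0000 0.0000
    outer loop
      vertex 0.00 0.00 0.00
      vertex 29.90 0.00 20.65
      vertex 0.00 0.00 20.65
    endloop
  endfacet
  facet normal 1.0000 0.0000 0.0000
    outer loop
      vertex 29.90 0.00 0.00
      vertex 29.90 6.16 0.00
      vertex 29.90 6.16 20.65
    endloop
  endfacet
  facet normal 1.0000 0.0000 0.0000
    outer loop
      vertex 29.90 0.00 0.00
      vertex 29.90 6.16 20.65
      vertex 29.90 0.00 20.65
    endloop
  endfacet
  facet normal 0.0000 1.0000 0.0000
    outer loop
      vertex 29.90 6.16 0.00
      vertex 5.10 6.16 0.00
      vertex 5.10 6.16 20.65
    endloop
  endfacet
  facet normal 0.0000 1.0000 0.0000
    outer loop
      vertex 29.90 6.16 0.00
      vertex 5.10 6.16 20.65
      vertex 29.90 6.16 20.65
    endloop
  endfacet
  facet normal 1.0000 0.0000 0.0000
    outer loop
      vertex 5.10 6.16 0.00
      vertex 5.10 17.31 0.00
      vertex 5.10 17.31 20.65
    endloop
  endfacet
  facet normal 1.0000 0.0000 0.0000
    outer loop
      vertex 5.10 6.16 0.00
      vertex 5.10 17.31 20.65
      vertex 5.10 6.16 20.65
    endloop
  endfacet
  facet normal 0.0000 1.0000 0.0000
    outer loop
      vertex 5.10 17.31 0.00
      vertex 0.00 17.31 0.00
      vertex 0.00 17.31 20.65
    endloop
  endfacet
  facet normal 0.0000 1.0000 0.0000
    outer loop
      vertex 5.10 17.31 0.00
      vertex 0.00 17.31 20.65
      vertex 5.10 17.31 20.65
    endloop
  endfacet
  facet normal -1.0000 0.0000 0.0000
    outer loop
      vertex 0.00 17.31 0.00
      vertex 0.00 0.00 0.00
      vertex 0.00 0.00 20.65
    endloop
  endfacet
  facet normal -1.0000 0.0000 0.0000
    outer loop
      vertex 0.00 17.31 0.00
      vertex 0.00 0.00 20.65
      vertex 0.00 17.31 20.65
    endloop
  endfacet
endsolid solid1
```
; perimeter-only toolpath
G21 ; units = mm
G90 ; absolute positioning
G28 ; home
; layer 1
G0 Z3.44
G0 X0.00 Y0.00
G1 X29.90 Y0.00
G1 X29.90 Y6.16
G1 X5.10 Y6.16
G1 X5.10 Y17.31
G1 X0.00 Y17.31
G1 X0.00 Y0.00
; layer 2
G0 Z6.88
G0 X0.00 Y0.00
G1 X29.90 Y0.00
G1 X29.90 Y6.16
G1 X5.10 Y6.16
G1 X5.10 Y17.31
G1 X0.00 Y17.31
G1 X0.00 Y0.00
; layer 3
G0 Z10.32
G0 X0.00 Y0.00
G1 X29.90 Y0.00
G1 X29.90 Y6.16
G1 X5.10 Y6.16
G1 X5.10 Y17.31
G1 X0.00 Y17.31
G1 X0.00 Y0.00
; layer 4
G0 Z13.77
G0 X0.00 Y0.00
G1 X29.90 Y0.00
G1 X29.90 Y6.16
G1 X5.10 Y6.16
G1 X5.10 Y17.31
G1 X0.00 Y17.31
G1 X0.00 Y0.00
; layer 5
G0 Z17.21
G0 X0.00 Y0.00
G1 X29.90 Y0.00
G1 X29.90 Y6.16
G1 X5.10 Y6.16
G1 X5.10 Y17.31
G1 X0.00 Y17.31
G1 X0.00 Y0.00
; layer 6
G0 Z20.65
G0 X0.00 Y0.00
G1 X29.90 Y0.00
G1 X29.90 Y6.16
G1 X5.10 Y6.16
G1 X5.10 Y17.31
G1 X0.00 Y17.31
G1 X0.00 Y0.00
M2 ; end

The solid is an L-shaped prism: outer 29.9 × 17.3 mm, arm thicknesses ≈ 6.16 mm (horizontal) and 5.1 mm (vertical), extruded 20.6 mm in z. Slicing at Δz = 3.44 mm — 6 equal slices spanning the solid's height, so layer i sits at z = i·h/6 — gives 6 non-empty perimeters. Each is a 6-segment closed polygon; G0 lifts to the layer z and rapids to the start vertex, then G1 traces the edges.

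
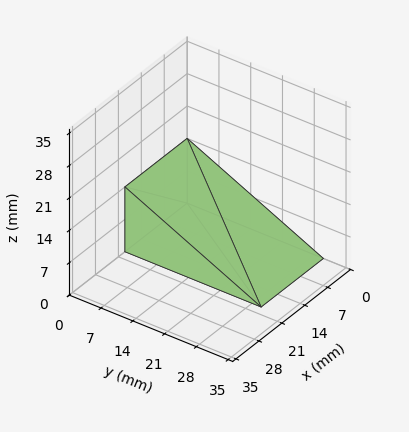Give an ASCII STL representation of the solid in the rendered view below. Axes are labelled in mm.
Reading the render: the shape is a wedge (ramp): 19 × 30 mm base, rising to 14 mm along the y=0 edge and sloping linearly to z=0 at y=30 (dimensions read to the nearest mm from the axis ticks). For the STL, each face is triangulated and given an outward normal.

solid part
  facet normal 0.0000 0.0000 -1.0000
    outer loop
      vertex 19.00 30.00 0.00
      vertex 19.00 0.00 0.00
      vertex 0.00 0.00 0.00
    endloop
  endfacet
  facet normal 0.0000 0.0000 -1.0000
    outer loop
      vertex 0.00 30.00 0.00
      vertex 19.00 30.00 0.00
      vertex 0.00 0.00 0.00
    endloop
  endfacet
  facet normal 0.0000 -1.0000 0.0000
    outer loop
      vertex 0.00 0.00 0.00
      vertex 19.00 0.00 0.00
      vertex 19.00 0.00 14.00
    endloop
  endfacet
  facet normal 0.0000 -1.0000 0.0000
    outer loop
      vertex 0.00 0.00 0.00
      vertex 19.00 0.00 14.00
      vertex 0.00 0.00 14.00
    endloop
  endfacet
  facet normal 0.0000 0.4229 0.9062
    outer loop
      vertex 0.00 0.00 14.00
      vertex 19.00 0.00 14.00
      vertex 19.00 30.00 0.00
    endloop
  endfacet
  facet normal 0.0000 0.4229 0.9062
    outer loop
      vertex 0.00 0.00 14.00
      vertex 19.00 30.00 0.00
      vertex 0.00 30.00 0.00
    endloop
  endfacet
  facet normal -1.0000 0.0000 0.0000
    outer loop
      vertex 0.00 0.00 14.00
      vertex 0.00 30.00 0.00
      vertex 0.00 0.00 0.00
    endloop
  endfacet
  facet normal 1.0000 0.0000 0.0000
    outer loop
      vertex 19.00 0.00 0.00
      vertex 19.00 30.00 0.00
      vertex 19.00 0.00 14.00
    endloop
  endfacet
endsolid part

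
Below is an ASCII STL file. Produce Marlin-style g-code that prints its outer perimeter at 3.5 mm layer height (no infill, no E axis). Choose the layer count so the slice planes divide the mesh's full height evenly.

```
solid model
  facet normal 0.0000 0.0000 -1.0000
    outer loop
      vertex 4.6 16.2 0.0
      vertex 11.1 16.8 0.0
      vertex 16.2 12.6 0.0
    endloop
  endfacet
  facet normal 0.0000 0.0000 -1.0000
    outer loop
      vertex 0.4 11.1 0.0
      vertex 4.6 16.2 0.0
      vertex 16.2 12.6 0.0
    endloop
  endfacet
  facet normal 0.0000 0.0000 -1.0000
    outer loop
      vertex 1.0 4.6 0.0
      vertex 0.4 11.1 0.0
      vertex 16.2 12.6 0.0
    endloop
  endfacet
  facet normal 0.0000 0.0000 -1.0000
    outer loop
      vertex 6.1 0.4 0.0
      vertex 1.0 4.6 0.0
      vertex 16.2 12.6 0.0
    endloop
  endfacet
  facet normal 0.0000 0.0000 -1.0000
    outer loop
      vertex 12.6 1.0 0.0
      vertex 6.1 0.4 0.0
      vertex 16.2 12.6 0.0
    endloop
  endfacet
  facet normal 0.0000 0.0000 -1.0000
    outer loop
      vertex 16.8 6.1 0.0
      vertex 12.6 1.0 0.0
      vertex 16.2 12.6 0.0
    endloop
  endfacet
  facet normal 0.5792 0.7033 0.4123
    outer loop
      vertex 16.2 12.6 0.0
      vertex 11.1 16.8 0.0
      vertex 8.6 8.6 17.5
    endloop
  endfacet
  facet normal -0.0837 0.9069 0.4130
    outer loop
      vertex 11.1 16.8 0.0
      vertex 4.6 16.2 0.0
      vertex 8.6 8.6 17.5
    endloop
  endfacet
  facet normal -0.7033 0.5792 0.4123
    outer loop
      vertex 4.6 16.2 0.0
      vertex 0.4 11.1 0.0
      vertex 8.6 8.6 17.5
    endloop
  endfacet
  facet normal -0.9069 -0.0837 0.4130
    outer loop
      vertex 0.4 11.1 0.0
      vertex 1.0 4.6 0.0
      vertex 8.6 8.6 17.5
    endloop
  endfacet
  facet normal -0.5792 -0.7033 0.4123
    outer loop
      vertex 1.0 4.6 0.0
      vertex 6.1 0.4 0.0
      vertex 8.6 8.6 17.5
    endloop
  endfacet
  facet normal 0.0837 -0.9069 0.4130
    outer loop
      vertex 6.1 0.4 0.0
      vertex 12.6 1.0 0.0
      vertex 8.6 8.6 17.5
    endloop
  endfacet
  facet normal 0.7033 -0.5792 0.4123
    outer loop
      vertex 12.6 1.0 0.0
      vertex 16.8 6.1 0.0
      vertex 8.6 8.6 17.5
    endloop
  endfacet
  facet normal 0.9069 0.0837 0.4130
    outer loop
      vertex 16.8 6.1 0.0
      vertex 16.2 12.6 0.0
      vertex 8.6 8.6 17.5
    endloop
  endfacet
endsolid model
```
; perimeter-only toolpath
G21 ; units = mm
G90 ; absolute positioning
G28 ; home
; layer 1
G0 Z3.5
G0 X14.7 Y11.8
G1 X10.6 Y15.2
G1 X5.4 Y14.7
G1 X2.0 Y10.6
G1 X2.5 Y5.4
G1 X6.6 Y2.0
G1 X11.8 Y2.5
G1 X15.2 Y6.6
G1 X14.7 Y11.8
; layer 2
G0 Z7.0
G0 X13.2 Y11.0
G1 X10.1 Y13.5
G1 X6.2 Y13.2
G1 X3.7 Y10.1
G1 X4.0 Y6.2
G1 X7.1 Y3.7
G1 X11.0 Y4.0
G1 X13.5 Y7.1
G1 X13.2 Y11.0
; layer 3
G0 Z10.5
G0 X11.6 Y10.2
G1 X9.6 Y11.9
G1 X7.0 Y11.6
G1 X5.3 Y9.6
G1 X5.6 Y7.0
G1 X7.6 Y5.3
G1 X10.2 Y5.6
G1 X11.9 Y7.6
G1 X11.6 Y10.2
; layer 4
G0 Z14.0
G0 X10.1 Y9.4
G1 X9.1 Y10.2
G1 X7.8 Y10.1
G1 X7.0 Y9.1
G1 X7.1 Y7.8
G1 X8.1 Y7.0
G1 X9.4 Y7.1
G1 X10.2 Y8.1
G1 X10.1 Y9.4
M2 ; end

The solid is a regular 8-sided pyramid, base circumscribed radius ≈ 8.6 mm, apex at z ≈ 17.5 mm. Slicing at Δz = 3.5 mm — 5 equal slices spanning the solid's height, so layer i sits at z = i·h/5 — gives 4 non-empty perimeters. Each is a 8-segment closed polygon; G0 lifts to the layer z and rapids to the start vertex, then G1 traces the edges. The cross-section shrinks linearly with z (the slice at the apex is degenerate and omitted).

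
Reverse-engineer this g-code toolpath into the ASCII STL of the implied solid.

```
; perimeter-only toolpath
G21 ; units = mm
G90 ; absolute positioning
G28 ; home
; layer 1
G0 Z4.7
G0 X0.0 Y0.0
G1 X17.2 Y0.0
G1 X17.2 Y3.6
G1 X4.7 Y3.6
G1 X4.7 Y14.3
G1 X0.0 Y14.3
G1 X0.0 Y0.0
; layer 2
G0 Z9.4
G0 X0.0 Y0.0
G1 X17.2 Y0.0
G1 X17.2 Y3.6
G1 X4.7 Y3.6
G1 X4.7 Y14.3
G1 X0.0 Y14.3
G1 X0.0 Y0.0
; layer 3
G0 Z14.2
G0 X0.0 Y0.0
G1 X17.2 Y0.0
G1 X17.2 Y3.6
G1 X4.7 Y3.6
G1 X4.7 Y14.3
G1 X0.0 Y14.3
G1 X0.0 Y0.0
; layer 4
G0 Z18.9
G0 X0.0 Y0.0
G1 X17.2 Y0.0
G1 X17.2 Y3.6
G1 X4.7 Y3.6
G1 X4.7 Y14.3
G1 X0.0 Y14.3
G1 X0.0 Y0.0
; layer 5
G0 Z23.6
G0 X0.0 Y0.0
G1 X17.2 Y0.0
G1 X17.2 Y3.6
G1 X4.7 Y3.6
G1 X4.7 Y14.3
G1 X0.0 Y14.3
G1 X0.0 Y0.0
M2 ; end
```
solid part
  facet normal 0.0000 0.0000 -1.0000
    outer loop
      vertex 17.2 3.6 0.0
      vertex 17.2 0.0 0.0
      vertex 0.0 0.0 0.0
    endloop
  endfacet
  facet normal 0.0000 0.0000 -1.0000
    outer loop
      vertex 4.7 3.6 0.0
      vertex 17.2 3.6 0.0
      vertex 0.0 0.0 0.0
    endloop
  endfacet
  facet normal 0.0000 0.0000 -1.0000
    outer loop
      vertex 4.7 14.3 0.0
      vertex 4.7 3.6 0.0
      vertex 0.0 0.0 0.0
    endloop
  endfacet
  facet normal 0.0000 0.0000 -1.0000
    outer loop
      vertex 0.0 14.3 0.0
      vertex 4.7 14.3 0.0
      vertex 0.0 0.0 0.0
    endloop
  endfacet
  facet normal 0.0000 0.0000 1.0000
    outer loop
      vertex 0.0 0.0 23.6
      vertex 17.2 0.0 23.6
      vertex 17.2 3.6 23.6
    endloop
  endfacet
  facet normal 0.0000 0.0000 1.0000
    outer loop
      vertex 0.0 0.0 23.6
      vertex 17.2 3.6 23.6
      vertex 4.7 3.6 23.6
    endloop
  endfacet
  facet normal 0.0000 0.0000 1.0000
    outer loop
      vertex 0.0 0.0 23.6
      vertex 4.7 3.6 23.6
      vertex 4.7 14.3 23.6
    endloop
  endfacet
  facet normal 0.0000 0.0000 1.0000
    outer loop
      vertex 0.0 0.0 23.6
      vertex 4.7 14.3 23.6
      vertex 0.0 14.3 23.6
    endloop
  endfacet
  facet normal 0.0000 -1.0000 0.0000
    outer loop
      vertex 0.0 0.0 0.0
      vertex 17.2 0.0 0.0
      vertex 17.2 0.0 23.6
    endloop
  endfacet
  facet normal 0.0000 -1.0000 0.0000
    outer loop
      vertex 0.0 0.0 0.0
      vertex 17.2 0.0 23.6
      vertex 0.0 0.0 23.6
    endloop
  endfacet
  facet normal 1.0000 0.0000 0.0000
    outer loop
      vertex 17.2 0.0 0.0
      vertex 17.2 3.6 0.0
      vertex 17.2 3.6 23.6
    endloop
  endfacet
  facet normal 1.0000 0.0000 0.0000
    outer loop
      vertex 17.2 0.0 0.0
      vertex 17.2 3.6 23.6
      vertex 17.2 0.0 23.6
    endloop
  endfacet
  facet normal 0.0000 1.0000 0.0000
    outer loop
      vertex 17.2 3.6 0.0
      vertex 4.7 3.6 0.0
      vertex 4.7 3.6 23.6
    endloop
  endfacet
  facet normal 0.0000 1.0000 0.0000
    outer loop
      vertex 17.2 3.6 0.0
      vertex 4.7 3.6 23.6
      vertex 17.2 3.6 23.6
    endloop
  endfacet
  facet normal 1.0000 0.0000 0.0000
    outer loop
      vertex 4.7 3.6 0.0
      vertex 4.7 14.3 0.0
      vertex 4.7 14.3 23.6
    endloop
  endfacet
  facet normal 1.0000 0.0000 0.0000
    outer loop
      vertex 4.7 3.6 0.0
      vertex 4.7 14.3 23.6
      vertex 4.7 3.6 23.6
    endloop
  endfacet
  facet normal 0.0000 1.0000 0.0000
    outer loop
      vertex 4.7 14.3 0.0
      vertex 0.0 14.3 0.0
      vertex 0.0 14.3 23.6
    endloop
  endfacet
  facet normal 0.0000 1.0000 0.0000
    outer loop
      vertex 4.7 14.3 0.0
      vertex 0.0 14.3 23.6
      vertex 4.7 14.3 23.6
    endloop
  endfacet
  facet normal -1.0000 0.0000 0.0000
    outer loop
      vertex 0.0 14.3 0.0
      vertex 0.0 0.0 0.0
      vertex 0.0 0.0 23.6
    endloop
  endfacet
  facet normal -1.0000 0.0000 0.0000
    outer loop
      vertex 0.0 14.3 0.0
      vertex 0.0 0.0 23.6
      vertex 0.0 14.3 23.6
    endloop
  endfacet
endsolid part

The G0 Z moves step by Δz≈4.7 mm. Every layer's G1 loop is the same polygon, so the solid is a straight extrusion of it from z=0 to z≈23.6. Closing with flat bottom and top caps and triangulating gives 20 facets — an L-shaped prism: outer 17.2 × 14.3 mm, arm thicknesses ≈ 3.6 mm (horizontal) and 4.7 mm (vertical), extruded 23.6 mm in z.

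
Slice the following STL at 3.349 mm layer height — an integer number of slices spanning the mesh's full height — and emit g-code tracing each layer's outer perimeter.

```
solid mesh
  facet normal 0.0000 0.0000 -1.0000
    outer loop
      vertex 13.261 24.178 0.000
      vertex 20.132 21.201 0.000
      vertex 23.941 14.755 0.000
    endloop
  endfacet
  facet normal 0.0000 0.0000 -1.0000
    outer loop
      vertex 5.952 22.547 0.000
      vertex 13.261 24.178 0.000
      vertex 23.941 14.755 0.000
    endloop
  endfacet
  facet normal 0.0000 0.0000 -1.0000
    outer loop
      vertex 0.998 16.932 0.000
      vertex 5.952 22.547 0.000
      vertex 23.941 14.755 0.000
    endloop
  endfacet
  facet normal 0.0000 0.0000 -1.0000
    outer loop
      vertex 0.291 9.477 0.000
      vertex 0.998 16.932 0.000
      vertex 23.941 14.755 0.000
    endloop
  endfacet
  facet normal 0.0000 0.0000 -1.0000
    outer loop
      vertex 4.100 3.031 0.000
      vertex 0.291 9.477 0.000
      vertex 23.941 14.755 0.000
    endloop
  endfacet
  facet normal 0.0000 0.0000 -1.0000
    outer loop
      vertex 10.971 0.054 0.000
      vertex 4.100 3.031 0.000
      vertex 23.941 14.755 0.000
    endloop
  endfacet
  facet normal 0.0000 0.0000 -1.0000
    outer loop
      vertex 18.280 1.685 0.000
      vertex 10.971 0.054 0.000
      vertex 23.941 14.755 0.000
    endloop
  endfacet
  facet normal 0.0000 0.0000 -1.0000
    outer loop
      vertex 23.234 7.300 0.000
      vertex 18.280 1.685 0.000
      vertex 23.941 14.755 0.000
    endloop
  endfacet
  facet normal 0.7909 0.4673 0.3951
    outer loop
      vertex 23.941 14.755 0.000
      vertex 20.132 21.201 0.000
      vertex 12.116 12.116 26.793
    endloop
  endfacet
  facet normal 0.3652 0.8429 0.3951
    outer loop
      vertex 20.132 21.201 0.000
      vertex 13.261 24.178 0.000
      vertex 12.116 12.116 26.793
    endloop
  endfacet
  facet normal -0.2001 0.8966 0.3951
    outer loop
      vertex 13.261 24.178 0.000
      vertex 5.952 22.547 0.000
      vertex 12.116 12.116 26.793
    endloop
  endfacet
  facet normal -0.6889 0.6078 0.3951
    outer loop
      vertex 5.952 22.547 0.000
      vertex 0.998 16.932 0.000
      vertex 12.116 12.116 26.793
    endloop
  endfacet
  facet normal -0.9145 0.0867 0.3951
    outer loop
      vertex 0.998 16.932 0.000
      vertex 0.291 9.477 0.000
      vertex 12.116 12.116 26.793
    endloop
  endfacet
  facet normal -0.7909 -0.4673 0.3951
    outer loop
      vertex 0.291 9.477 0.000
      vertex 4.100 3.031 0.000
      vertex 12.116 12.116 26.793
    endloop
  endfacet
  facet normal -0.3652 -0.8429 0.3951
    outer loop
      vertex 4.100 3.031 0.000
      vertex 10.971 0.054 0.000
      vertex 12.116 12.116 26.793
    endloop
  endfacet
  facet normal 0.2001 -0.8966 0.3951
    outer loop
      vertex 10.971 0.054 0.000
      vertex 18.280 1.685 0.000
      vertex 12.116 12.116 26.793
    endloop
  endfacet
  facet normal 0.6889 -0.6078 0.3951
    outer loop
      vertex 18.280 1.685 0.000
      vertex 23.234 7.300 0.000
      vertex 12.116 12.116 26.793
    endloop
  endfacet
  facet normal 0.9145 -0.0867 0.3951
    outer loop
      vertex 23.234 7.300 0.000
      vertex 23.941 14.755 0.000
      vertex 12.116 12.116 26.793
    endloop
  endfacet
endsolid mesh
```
; perimeter-only toolpath
G21 ; units = mm
G90 ; absolute positioning
G28 ; home
; layer 1
G0 Z3.349
G0 X22.463 Y14.425
G1 X19.130 Y20.065
G1 X13.118 Y22.670
G1 X6.723 Y21.243
G1 X2.388 Y16.330
G1 X1.769 Y9.807
G1 X5.102 Y4.167
G1 X11.114 Y1.562
G1 X17.510 Y2.989
G1 X21.844 Y7.902
G1 X22.463 Y14.425
; layer 2
G0 Z6.698
G0 X20.985 Y14.095
G1 X18.128 Y18.930
G1 X12.975 Y21.163
G1 X7.493 Y19.939
G1 X3.777 Y15.728
G1 X3.247 Y10.137
G1 X6.104 Y5.302
G1 X11.257 Y3.070
G1 X16.739 Y4.293
G1 X20.454 Y8.504
G1 X20.985 Y14.095
; layer 3
G0 Z10.047
G0 X19.507 Y13.765
G1 X17.126 Y17.794
G1 X12.832 Y19.655
G1 X8.264 Y18.635
G1 X5.167 Y15.126
G1 X4.725 Y10.467
G1 X7.106 Y6.438
G1 X11.400 Y4.577
G1 X15.969 Y5.597
G1 X19.065 Y9.106
G1 X19.507 Y13.765
; layer 4
G0 Z13.396
G0 X18.029 Y13.436
G1 X16.124 Y16.659
G1 X12.688 Y18.147
G1 X9.034 Y17.331
G1 X6.557 Y14.524
G1 X6.204 Y10.796
G1 X8.108 Y7.574
G1 X11.543 Y6.085
G1 X15.198 Y6.901
G1 X17.675 Y9.708
G1 X18.029 Y13.436
; layer 5
G0 Z16.746
G0 X16.550 Y13.106
G1 X15.122 Y15.523
G1 X12.545 Y16.639
G1 X9.805 Y16.028
G1 X7.947 Y13.922
G1 X7.682 Y11.126
G1 X9.110 Y8.709
G1 X11.687 Y7.593
G1 X14.428 Y8.204
G1 X16.285 Y10.310
G1 X16.550 Y13.106
; layer 6
G0 Z20.095
G0 X15.072 Y12.776
G1 X14.120 Y14.387
G1 X12.402 Y15.132
G1 X10.575 Y14.724
G1 X9.336 Y13.320
G1 X9.160 Y11.456
G1 X10.112 Y9.845
G1 X11.830 Y9.100
G1 X13.657 Y9.508
G1 X14.896 Y10.912
G1 X15.072 Y12.776
; layer 7
G0 Z23.444
G0 X13.594 Y12.446
G1 X13.118 Y13.252
G1 X12.259 Y13.624
G1 X11.345 Y13.420
G1 X10.726 Y12.718
G1 X10.638 Y11.786
G1 X11.114 Y10.980
G1 X11.973 Y10.608
G1 X12.886 Y10.812
G1 X13.506 Y11.514
G1 X13.594 Y12.446
M2 ; end

The solid is a regular 10-sided pyramid, base circumscribed radius ≈ 12.1 mm, apex at z ≈ 26.8 mm. Slicing at Δz = 3.349 mm — 8 equal slices spanning the solid's height, so layer i sits at z = i·h/8 — gives 7 non-empty perimeters. Each is a 10-segment closed polygon; G0 lifts to the layer z and rapids to the start vertex, then G1 traces the edges. The cross-section shrinks linearly with z (the slice at the apex is degenerate and omitted).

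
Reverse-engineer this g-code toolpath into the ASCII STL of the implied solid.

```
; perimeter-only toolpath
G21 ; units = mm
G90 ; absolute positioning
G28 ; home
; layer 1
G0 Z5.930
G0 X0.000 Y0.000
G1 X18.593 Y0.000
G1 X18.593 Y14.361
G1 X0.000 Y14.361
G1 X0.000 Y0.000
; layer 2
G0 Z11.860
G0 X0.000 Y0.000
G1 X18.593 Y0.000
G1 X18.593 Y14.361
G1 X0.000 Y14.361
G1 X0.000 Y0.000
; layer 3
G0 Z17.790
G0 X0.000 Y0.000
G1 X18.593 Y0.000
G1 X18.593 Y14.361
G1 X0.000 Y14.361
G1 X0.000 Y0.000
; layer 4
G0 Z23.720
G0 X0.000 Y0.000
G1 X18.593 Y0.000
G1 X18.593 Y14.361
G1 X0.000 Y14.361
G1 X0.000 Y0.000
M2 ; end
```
solid part
  facet normal 0.0000 0.0000 -1.0000
    outer loop
      vertex 18.593 14.361 0.000
      vertex 18.593 0.000 0.000
      vertex 0.000 0.000 0.000
    endloop
  endfacet
  facet normal 0.0000 0.0000 -1.0000
    outer loop
      vertex 0.000 14.361 0.000
      vertex 18.593 14.361 0.000
      vertex 0.000 0.000 0.000
    endloop
  endfacet
  facet normal 0.0000 0.0000 1.0000
    outer loop
      vertex 0.000 0.000 23.720
      vertex 18.593 0.000 23.720
      vertex 18.593 14.361 23.720
    endloop
  endfacet
  facet normal 0.0000 0.0000 1.0000
    outer loop
      vertex 0.000 0.000 23.720
      vertex 18.593 14.361 23.720
      vertex 0.000 14.361 23.720
    endloop
  endfacet
  facet normal 0.0000 -1.0000 0.0000
    outer loop
      vertex 0.000 0.000 0.000
      vertex 18.593 0.000 0.000
      vertex 18.593 0.000 23.720
    endloop
  endfacet
  facet normal 0.0000 -1.0000 0.0000
    outer loop
      vertex 0.000 0.000 0.000
      vertex 18.593 0.000 23.720
      vertex 0.000 0.000 23.720
    endloop
  endfacet
  facet normal 0.0000 1.0000 0.0000
    outer loop
      vertex 18.593 14.361 23.720
      vertex 18.593 14.361 0.000
      vertex 0.000 14.361 0.000
    endloop
  endfacet
  facet normal 0.0000 1.0000 0.0000
    outer loop
      vertex 0.000 14.361 23.720
      vertex 18.593 14.361 23.720
      vertex 0.000 14.361 0.000
    endloop
  endfacet
  facet normal -1.0000 0.0000 0.0000
    outer loop
      vertex 0.000 14.361 23.720
      vertex 0.000 14.361 0.000
      vertex 0.000 0.000 0.000
    endloop
  endfacet
  facet normal -1.0000 0.0000 0.0000
    outer loop
      vertex 0.000 0.000 23.720
      vertex 0.000 14.361 23.720
      vertex 0.000 0.000 0.000
    endloop
  endfacet
  facet normal 1.0000 0.0000 0.0000
    outer loop
      vertex 18.593 0.000 0.000
      vertex 18.593 14.361 0.000
      vertex 18.593 14.361 23.720
    endloop
  endfacet
  facet normal 1.0000 0.0000 0.0000
    outer loop
      vertex 18.593 0.000 0.000
      vertex 18.593 14.361 23.720
      vertex 18.593 0.000 23.720
    endloop
  endfacet
endsolid part

The G0 Z moves step by Δz≈5.930 mm. Every layer's G1 loop is the same polygon, so the solid is a straight extrusion of it from z=0 to z≈23.7. Closing with flat bottom and top caps and triangulating gives 12 facets — a rectangular box, roughly 18.6 × 14.4 mm footprint and 23.7 mm tall.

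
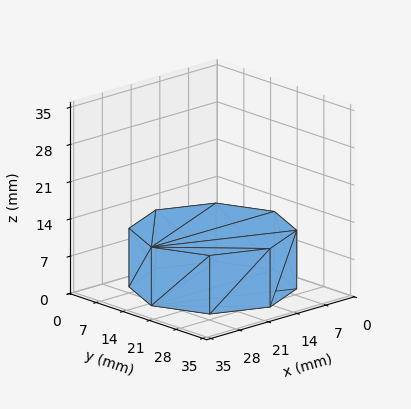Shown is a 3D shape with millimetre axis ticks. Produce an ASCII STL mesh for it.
Reading the render: the shape is a regular 8-sided prism (a cylinder approximated with 8 flat sides), circumscribed radius ≈ 15 mm, height ≈ 11 mm (dimensions read to the nearest mm from the axis ticks). For the STL, each face is triangulated and given an outward normal.

solid part
  facet normal 0.0000 0.0000 -1.0000
    outer loop
      vertex 15.0 30.0 0.0
      vertex 25.6 25.6 0.0
      vertex 30.0 15.0 0.0
    endloop
  endfacet
  facet normal 0.0000 0.0000 -1.0000
    outer loop
      vertex 4.4 25.6 0.0
      vertex 15.0 30.0 0.0
      vertex 30.0 15.0 0.0
    endloop
  endfacet
  facet normal 0.0000 0.0000 -1.0000
    outer loop
      vertex 0.0 15.0 0.0
      vertex 4.4 25.6 0.0
      vertex 30.0 15.0 0.0
    endloop
  endfacet
  facet normal 0.0000 0.0000 -1.0000
    outer loop
      vertex 4.4 4.4 0.0
      vertex 0.0 15.0 0.0
      vertex 30.0 15.0 0.0
    endloop
  endfacet
  facet normal 0.0000 0.0000 -1.0000
    outer loop
      vertex 15.0 0.0 0.0
      vertex 4.4 4.4 0.0
      vertex 30.0 15.0 0.0
    endloop
  endfacet
  facet normal 0.0000 0.0000 -1.0000
    outer loop
      vertex 25.6 4.4 0.0
      vertex 15.0 0.0 0.0
      vertex 30.0 15.0 0.0
    endloop
  endfacet
  facet normal 0.0000 0.0000 1.0000
    outer loop
      vertex 30.0 15.0 11.0
      vertex 25.6 25.6 11.0
      vertex 15.0 30.0 11.0
    endloop
  endfacet
  facet normal 0.0000 0.0000 1.0000
    outer loop
      vertex 30.0 15.0 11.0
      vertex 15.0 30.0 11.0
      vertex 4.4 25.6 11.0
    endloop
  endfacet
  facet normal 0.0000 0.0000 1.0000
    outer loop
      vertex 30.0 15.0 11.0
      vertex 4.4 25.6 11.0
      vertex 0.0 15.0 11.0
    endloop
  endfacet
  facet normal 0.0000 0.0000 1.0000
    outer loop
      vertex 30.0 15.0 11.0
      vertex 0.0 15.0 11.0
      vertex 4.4 4.4 11.0
    endloop
  endfacet
  facet normal 0.0000 0.0000 1.0000
    outer loop
      vertex 30.0 15.0 11.0
      vertex 4.4 4.4 11.0
      vertex 15.0 0.0 11.0
    endloop
  endfacet
  facet normal 0.0000 0.0000 1.0000
    outer loop
      vertex 30.0 15.0 11.0
      vertex 15.0 0.0 11.0
      vertex 25.6 4.4 11.0
    endloop
  endfacet
  facet normal 0.9236 0.3834 0.0000
    outer loop
      vertex 30.0 15.0 0.0
      vertex 25.6 25.6 0.0
      vertex 25.6 25.6 11.0
    endloop
  endfacet
  facet normal 0.9236 0.3834 0.0000
    outer loop
      vertex 30.0 15.0 0.0
      vertex 25.6 25.6 11.0
      vertex 30.0 15.0 11.0
    endloop
  endfacet
  facet normal 0.3834 0.9236 0.0000
    outer loop
      vertex 25.6 25.6 0.0
      vertex 15.0 30.0 0.0
      vertex 15.0 30.0 11.0
    endloop
  endfacet
  facet normal 0.3834 0.9236 0.0000
    outer loop
      vertex 25.6 25.6 0.0
      vertex 15.0 30.0 11.0
      vertex 25.6 25.6 11.0
    endloop
  endfacet
  facet normal -0.3834 0.9236 0.0000
    outer loop
      vertex 15.0 30.0 0.0
      vertex 4.4 25.6 0.0
      vertex 4.4 25.6 11.0
    endloop
  endfacet
  facet normal -0.3834 0.9236 0.0000
    outer loop
      vertex 15.0 30.0 0.0
      vertex 4.4 25.6 11.0
      vertex 15.0 30.0 11.0
    endloop
  endfacet
  facet normal -0.9236 0.3834 0.0000
    outer loop
      vertex 4.4 25.6 0.0
      vertex 0.0 15.0 0.0
      vertex 0.0 15.0 11.0
    endloop
  endfacet
  facet normal -0.9236 0.3834 0.0000
    outer loop
      vertex 4.4 25.6 0.0
      vertex 0.0 15.0 11.0
      vertex 4.4 25.6 11.0
    endloop
  endfacet
  facet normal -0.9236 -0.3834 0.0000
    outer loop
      vertex 0.0 15.0 0.0
      vertex 4.4 4.4 0.0
      vertex 4.4 4.4 11.0
    endloop
  endfacet
  facet normal -0.9236 -0.3834 0.0000
    outer loop
      vertex 0.0 15.0 0.0
      vertex 4.4 4.4 11.0
      vertex 0.0 15.0 11.0
    endloop
  endfacet
  facet normal -0.3834 -0.9236 0.0000
    outer loop
      vertex 4.4 4.4 0.0
      vertex 15.0 0.0 0.0
      vertex 15.0 0.0 11.0
    endloop
  endfacet
  facet normal -0.3834 -0.9236 0.0000
    outer loop
      vertex 4.4 4.4 0.0
      vertex 15.0 0.0 11.0
      vertex 4.4 4.4 11.0
    endloop
  endfacet
  facet normal 0.3834 -0.9236 0.0000
    outer loop
      vertex 15.0 0.0 0.0
      vertex 25.6 4.4 0.0
      vertex 25.6 4.4 11.0
    endloop
  endfacet
  facet normal 0.3834 -0.9236 0.0000
    outer loop
      vertex 15.0 0.0 0.0
      vertex 25.6 4.4 11.0
      vertex 15.0 0.0 11.0
    endloop
  endfacet
  facet normal 0.9236 -0.3834 0.0000
    outer loop
      vertex 25.6 4.4 0.0
      vertex 30.0 15.0 0.0
      vertex 30.0 15.0 11.0
    endloop
  endfacet
  facet normal 0.9236 -0.3834 0.0000
    outer loop
      vertex 25.6 4.4 0.0
      vertex 30.0 15.0 11.0
      vertex 25.6 4.4 11.0
    endloop
  endfacet
endsolid part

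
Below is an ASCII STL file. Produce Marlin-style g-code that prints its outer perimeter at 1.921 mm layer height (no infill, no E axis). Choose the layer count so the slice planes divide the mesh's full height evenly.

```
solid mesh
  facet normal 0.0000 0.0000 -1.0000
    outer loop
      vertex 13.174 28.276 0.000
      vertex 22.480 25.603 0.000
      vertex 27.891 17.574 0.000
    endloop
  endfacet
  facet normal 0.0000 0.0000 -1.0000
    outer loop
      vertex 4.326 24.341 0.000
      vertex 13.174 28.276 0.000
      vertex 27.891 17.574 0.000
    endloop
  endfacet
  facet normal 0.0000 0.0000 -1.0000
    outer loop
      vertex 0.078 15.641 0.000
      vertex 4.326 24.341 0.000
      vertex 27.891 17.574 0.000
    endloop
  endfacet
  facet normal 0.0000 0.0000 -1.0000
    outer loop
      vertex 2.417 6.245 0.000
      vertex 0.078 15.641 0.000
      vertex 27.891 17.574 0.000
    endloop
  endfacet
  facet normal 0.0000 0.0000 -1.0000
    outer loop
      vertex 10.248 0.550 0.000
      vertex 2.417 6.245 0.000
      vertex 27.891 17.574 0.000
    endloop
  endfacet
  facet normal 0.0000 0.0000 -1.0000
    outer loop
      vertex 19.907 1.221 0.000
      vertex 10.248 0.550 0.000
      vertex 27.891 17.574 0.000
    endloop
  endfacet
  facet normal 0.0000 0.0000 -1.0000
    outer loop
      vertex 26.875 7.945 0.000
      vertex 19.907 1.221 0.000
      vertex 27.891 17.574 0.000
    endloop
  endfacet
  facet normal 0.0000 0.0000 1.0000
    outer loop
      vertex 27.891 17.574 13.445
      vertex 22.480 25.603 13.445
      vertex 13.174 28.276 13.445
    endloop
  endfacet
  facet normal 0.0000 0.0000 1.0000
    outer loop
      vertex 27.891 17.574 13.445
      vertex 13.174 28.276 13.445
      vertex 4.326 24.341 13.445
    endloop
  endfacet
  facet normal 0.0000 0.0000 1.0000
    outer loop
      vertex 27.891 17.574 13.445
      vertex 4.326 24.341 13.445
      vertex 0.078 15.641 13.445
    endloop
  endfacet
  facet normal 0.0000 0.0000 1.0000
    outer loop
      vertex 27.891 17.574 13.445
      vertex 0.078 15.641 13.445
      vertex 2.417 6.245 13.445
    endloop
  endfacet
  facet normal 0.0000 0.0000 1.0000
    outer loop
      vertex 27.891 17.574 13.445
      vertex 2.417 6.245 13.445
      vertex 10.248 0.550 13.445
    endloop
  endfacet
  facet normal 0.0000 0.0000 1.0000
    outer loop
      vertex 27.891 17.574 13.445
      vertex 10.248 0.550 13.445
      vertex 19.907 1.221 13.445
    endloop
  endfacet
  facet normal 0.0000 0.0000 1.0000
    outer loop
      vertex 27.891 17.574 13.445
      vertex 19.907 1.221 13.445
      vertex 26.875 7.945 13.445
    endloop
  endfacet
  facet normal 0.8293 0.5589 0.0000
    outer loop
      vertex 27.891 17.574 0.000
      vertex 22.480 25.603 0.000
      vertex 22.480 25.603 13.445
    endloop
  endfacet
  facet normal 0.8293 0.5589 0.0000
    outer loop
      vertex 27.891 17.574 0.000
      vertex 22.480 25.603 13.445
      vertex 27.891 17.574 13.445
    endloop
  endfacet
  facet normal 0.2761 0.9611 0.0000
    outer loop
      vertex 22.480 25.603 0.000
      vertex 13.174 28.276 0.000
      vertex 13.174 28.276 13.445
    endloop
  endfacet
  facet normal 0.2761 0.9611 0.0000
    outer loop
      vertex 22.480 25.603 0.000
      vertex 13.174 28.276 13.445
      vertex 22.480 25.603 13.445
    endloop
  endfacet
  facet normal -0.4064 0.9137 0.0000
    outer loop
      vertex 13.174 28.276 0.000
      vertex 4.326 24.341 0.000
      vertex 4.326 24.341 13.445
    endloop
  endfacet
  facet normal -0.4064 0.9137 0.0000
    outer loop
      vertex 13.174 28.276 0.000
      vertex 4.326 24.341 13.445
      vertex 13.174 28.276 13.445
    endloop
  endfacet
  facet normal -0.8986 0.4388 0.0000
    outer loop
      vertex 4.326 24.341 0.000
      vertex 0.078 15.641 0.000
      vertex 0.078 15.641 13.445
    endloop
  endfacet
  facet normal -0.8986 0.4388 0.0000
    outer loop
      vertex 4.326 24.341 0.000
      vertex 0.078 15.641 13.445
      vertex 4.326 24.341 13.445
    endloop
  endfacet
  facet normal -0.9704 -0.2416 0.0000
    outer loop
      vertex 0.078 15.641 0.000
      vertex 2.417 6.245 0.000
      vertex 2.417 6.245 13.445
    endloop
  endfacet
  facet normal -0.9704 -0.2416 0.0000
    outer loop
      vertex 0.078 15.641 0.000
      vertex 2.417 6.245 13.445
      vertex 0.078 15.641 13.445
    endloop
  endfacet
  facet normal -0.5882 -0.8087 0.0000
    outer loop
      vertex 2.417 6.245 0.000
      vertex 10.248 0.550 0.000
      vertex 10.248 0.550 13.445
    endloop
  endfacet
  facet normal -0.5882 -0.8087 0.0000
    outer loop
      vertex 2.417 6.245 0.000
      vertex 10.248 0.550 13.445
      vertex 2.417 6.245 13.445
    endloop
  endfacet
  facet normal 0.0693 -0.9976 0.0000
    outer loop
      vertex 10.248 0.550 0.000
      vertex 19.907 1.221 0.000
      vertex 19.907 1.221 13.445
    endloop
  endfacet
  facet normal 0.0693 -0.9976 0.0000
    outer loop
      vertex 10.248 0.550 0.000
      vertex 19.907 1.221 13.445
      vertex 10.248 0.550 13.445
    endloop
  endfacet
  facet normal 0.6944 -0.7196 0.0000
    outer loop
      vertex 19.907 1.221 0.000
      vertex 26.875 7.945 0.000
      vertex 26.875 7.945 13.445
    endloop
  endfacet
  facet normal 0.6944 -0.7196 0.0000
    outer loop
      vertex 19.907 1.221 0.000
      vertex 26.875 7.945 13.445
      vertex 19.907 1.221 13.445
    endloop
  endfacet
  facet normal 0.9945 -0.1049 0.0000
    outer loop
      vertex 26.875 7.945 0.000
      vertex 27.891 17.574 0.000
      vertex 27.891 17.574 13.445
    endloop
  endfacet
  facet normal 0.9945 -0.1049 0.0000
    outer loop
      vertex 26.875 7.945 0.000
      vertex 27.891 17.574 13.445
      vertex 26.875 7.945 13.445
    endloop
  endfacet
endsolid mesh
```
; perimeter-only toolpath
G21 ; units = mm
G90 ; absolute positioning
G28 ; home
; layer 1
G0 Z1.921
G0 X27.891 Y17.574
G1 X22.480 Y25.603
G1 X13.174 Y28.276
G1 X4.326 Y24.341
G1 X0.078 Y15.641
G1 X2.417 Y6.245
G1 X10.248 Y0.550
G1 X19.907 Y1.221
G1 X26.875 Y7.945
G1 X27.891 Y17.574
; layer 2
G0 Z3.841
G0 X27.891 Y17.574
G1 X22.480 Y25.603
G1 X13.174 Y28.276
G1 X4.326 Y24.341
G1 X0.078 Y15.641
G1 X2.417 Y6.245
G1 X10.248 Y0.550
G1 X19.907 Y1.221
G1 X26.875 Y7.945
G1 X27.891 Y17.574
; layer 3
G0 Z5.762
G0 X27.891 Y17.574
G1 X22.480 Y25.603
G1 X13.174 Y28.276
G1 X4.326 Y24.341
G1 X0.078 Y15.641
G1 X2.417 Y6.245
G1 X10.248 Y0.550
G1 X19.907 Y1.221
G1 X26.875 Y7.945
G1 X27.891 Y17.574
; layer 4
G0 Z7.683
G0 X27.891 Y17.574
G1 X22.480 Y25.603
G1 X13.174 Y28.276
G1 X4.326 Y24.341
G1 X0.078 Y15.641
G1 X2.417 Y6.245
G1 X10.248 Y0.550
G1 X19.907 Y1.221
G1 X26.875 Y7.945
G1 X27.891 Y17.574
; layer 5
G0 Z9.604
G0 X27.891 Y17.574
G1 X22.480 Y25.603
G1 X13.174 Y28.276
G1 X4.326 Y24.341
G1 X0.078 Y15.641
G1 X2.417 Y6.245
G1 X10.248 Y0.550
G1 X19.907 Y1.221
G1 X26.875 Y7.945
G1 X27.891 Y17.574
; layer 6
G0 Z11.524
G0 X27.891 Y17.574
G1 X22.480 Y25.603
G1 X13.174 Y28.276
G1 X4.326 Y24.341
G1 X0.078 Y15.641
G1 X2.417 Y6.245
G1 X10.248 Y0.550
G1 X19.907 Y1.221
G1 X26.875 Y7.945
G1 X27.891 Y17.574
; layer 7
G0 Z13.445
G0 X27.891 Y17.574
G1 X22.480 Y25.603
G1 X13.174 Y28.276
G1 X4.326 Y24.341
G1 X0.078 Y15.641
G1 X2.417 Y6.245
G1 X10.248 Y0.550
G1 X19.907 Y1.221
G1 X26.875 Y7.945
G1 X27.891 Y17.574
M2 ; end

The solid is a regular 9-sided prism (a cylinder approximated with 9 flat sides), circumscribed radius ≈ 14.2 mm, height ≈ 13.4 mm. Slicing at Δz = 1.921 mm — 7 equal slices spanning the solid's height, so layer i sits at z = i·h/7 — gives 7 non-empty perimeters. Each is a 9-segment closed polygon; G0 lifts to the layer z and rapids to the start vertex, then G1 traces the edges.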